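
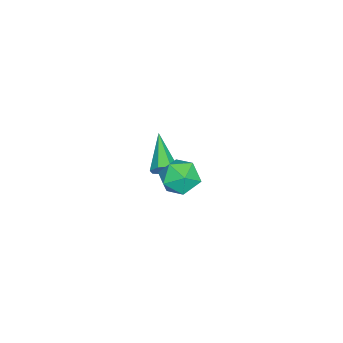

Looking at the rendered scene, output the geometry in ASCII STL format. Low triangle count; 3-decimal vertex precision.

solid 
facet normal -0.512 0.815 0.273
outer loop
vertex 2.571 4.169 -0.259
vertex 1.698 3.649 -0.343
vertex 2.198 3.665 0.545
endloop
endfacet
facet normal 0.137 0.810 0.571
outer loop
vertex 2.571 4.169 -0.259
vertex 2.198 3.665 0.545
vertex 3.198 3.637 0.345
endloop
endfacet
facet normal 0.620 0.783 0.047
outer loop
vertex 2.571 4.169 -0.259
vertex 3.198 3.637 0.345
vertex 3.315 3.605 -0.668
endloop
endfacet
facet normal 0.269 0.772 -0.575
outer loop
vertex 2.571 4.169 -0.259
vertex 3.315 3.605 -0.668
vertex 2.388 3.612 -1.093
endloop
endfacet
facet normal -0.430 0.792 -0.434
outer loop
vertex 2.571 4.169 -0.259
vertex 2.388 3.612 -1.093
vertex 1.698 3.649 -0.343
endloop
endfacet
facet normal 0.197 0.212 0.957
outer loop
vertex 3.198 3.637 0.345
vertex 2.198 3.665 0.545
vertex 2.712 2.788 0.633
endloop
endfacet
facet normal -0.852 0.220 0.476
outer loop
vertex 2.198 3.665 0.545
vertex 1.698 3.649 -0.343
vertex 1.785 2.795 0.208
endloop
endfacet
facet normal -0.719 0.184 -0.670
outer loop
vertex 1.698 3.649 -0.343
vertex 2.388 3.612 -1.093
vertex 1.902 2.763 -0.805
endloop
endfacet
facet normal 0.413 0.152 -0.898
outer loop
vertex 2.388 3.612 -1.093
vertex 3.315 3.605 -0.668
vertex 2.902 2.735 -1.005
endloop
endfacet
facet normal 0.980 0.169 0.108
outer loop
vertex 3.315 3.605 -0.668
vertex 3.198 3.637 0.345
vertex 3.402 2.751 -0.117
endloop
endfacet
facet normal -0.269 -0.772 0.575
outer loop
vertex 2.529 2.231 -0.201
vertex 2.712 2.788 0.633
vertex 1.785 2.795 0.208
endloop
endfacet
facet normal -0.620 -0.783 -0.047
outer loop
vertex 2.529 2.231 -0.201
vertex 1.785 2.795 0.208
vertex 1.902 2.763 -0.805
endloop
endfacet
facet normal -0.137 -0.810 -0.571
outer loop
vertex 2.529 2.231 -0.201
vertex 1.902 2.763 -0.805
vertex 2.902 2.735 -1.005
endloop
endfacet
facet normal 0.512 -0.815 -0.273
outer loop
vertex 2.529 2.231 -0.201
vertex 2.902 2.735 -1.005
vertex 3.402 2.751 -0.117
endloop
endfacet
facet normal 0.430 -0.792 0.434
outer loop
vertex 2.529 2.231 -0.201
vertex 3.402 2.751 -0.117
vertex 2.712 2.788 0.633
endloop
endfacet
facet normal -0.413 -0.152 0.898
outer loop
vertex 1.785 2.795 0.208
vertex 2.712 2.788 0.633
vertex 2.198 3.665 0.545
endloop
endfacet
facet normal -0.980 -0.169 -0.108
outer loop
vertex 1.902 2.763 -0.805
vertex 1.785 2.795 0.208
vertex 1.698 3.649 -0.343
endloop
endfacet
facet normal -0.197 -0.212 -0.957
outer loop
vertex 2.902 2.735 -1.005
vertex 1.902 2.763 -0.805
vertex 2.388 3.612 -1.093
endloop
endfacet
facet normal 0.852 -0.220 -0.476
outer loop
vertex 3.402 2.751 -0.117
vertex 2.902 2.735 -1.005
vertex 3.315 3.605 -0.668
endloop
endfacet
facet normal 0.719 -0.184 0.670
outer loop
vertex 2.712 2.788 0.633
vertex 3.402 2.751 -0.117
vertex 3.198 3.637 0.345
endloop
endfacet
facet normal 0.763 0.376 -0.525
outer loop
vertex -2.003 0.298 -4.366
vertex -2.354 0.871 -4.466
vertex -1.929 0.718 -3.958
endloop
endfacet
facet normal 0.405 -0.673 0.619
outer loop
vertex -2.003 0.298 -4.366
vertex -1.929 0.718 -3.958
vertex -4.026 0.049 -3.314
endloop
endfacet
facet normal 0.763 0.375 -0.526
outer loop
vertex -1.929 0.718 -3.958
vertex -2.354 0.871 -4.466
vertex -2.175 1.254 -3.933
endloop
endfacet
facet normal 0.270 0.079 0.960
outer loop
vertex -1.929 0.718 -3.958
vertex -2.175 1.254 -3.933
vertex -4.026 0.049 -3.314
endloop
endfacet
facet normal 0.762 0.377 -0.527
outer loop
vertex -2.175 1.254 -3.933
vertex -2.354 0.871 -4.466
vertex -2.557 1.501 -4.309
endloop
endfacet
facet normal -0.224 0.695 0.684
outer loop
vertex -2.175 1.254 -3.933
vertex -2.557 1.501 -4.309
vertex -4.026 0.049 -3.314
endloop
endfacet
facet normal 0.763 0.377 -0.526
outer loop
vertex -2.557 1.501 -4.309
vertex -2.354 0.871 -4.466
vertex -2.786 1.275 -4.803
endloop
endfacet
facet normal -0.703 0.711 0.000
outer loop
vertex -2.557 1.501 -4.309
vertex -2.786 1.275 -4.803
vertex -4.026 0.049 -3.314
endloop
endfacet
facet normal 0.763 0.377 -0.526
outer loop
vertex -2.786 1.275 -4.803
vertex -2.354 0.871 -4.466
vertex -2.69 0.744 -5.044
endloop
endfacet
facet normal -0.808 0.116 -0.577
outer loop
vertex -2.786 1.275 -4.803
vertex -2.69 0.744 -5.044
vertex -4.026 0.049 -3.314
endloop
endfacet
facet normal 0.763 0.375 -0.526
outer loop
vertex -2.69 0.744 -5.044
vertex -2.354 0.871 -4.466
vertex -2.342 0.309 -4.849
endloop
endfacet
facet normal -0.460 -0.643 -0.613
outer loop
vertex -2.69 0.744 -5.044
vertex -2.342 0.309 -4.849
vertex -4.026 0.049 -3.314
endloop
endfacet
facet normal 0.763 0.375 -0.527
outer loop
vertex -2.342 0.309 -4.849
vertex -2.354 0.871 -4.466
vertex -2.003 0.298 -4.366
endloop
endfacet
facet normal 0.081 -0.994 -0.079
outer loop
vertex -2.342 0.309 -4.849
vertex -2.003 0.298 -4.366
vertex -4.026 0.049 -3.314
endloop
endfacet

endsolid


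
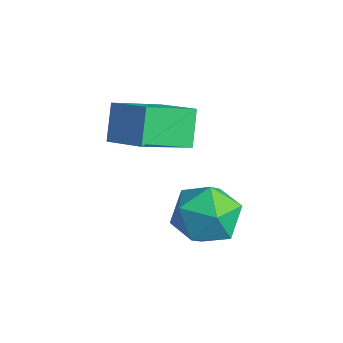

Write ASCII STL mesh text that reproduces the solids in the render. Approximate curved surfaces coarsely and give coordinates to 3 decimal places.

solid 
facet normal -0.465 0.385 0.797
outer loop
vertex -4.57 -2.105 -0.976
vertex -3.429 -1.791 -0.463
vertex -4.636 -0.654 -1.716
endloop
endfacet
facet normal -0.885 -0.243 -0.398
outer loop
vertex -4.111 -1.089 -2.617
vertex -4.57 -2.105 -0.976
vertex -4.636 -0.654 -1.716
endloop
endfacet
facet normal -0.465 0.385 0.797
outer loop
vertex -4.636 -0.654 -1.716
vertex -3.429 -1.791 -0.463
vertex -3.495 -0.34 -1.203
endloop
endfacet
facet normal -0.041 0.890 -0.454
outer loop
vertex -3.495 -0.34 -1.203
vertex -4.111 -1.089 -2.617
vertex -4.636 -0.654 -1.716
endloop
endfacet
facet normal 0.041 -0.890 0.454
outer loop
vertex -4.57 -2.105 -0.976
vertex -2.904 -2.226 -1.364
vertex -3.429 -1.791 -0.463
endloop
endfacet
facet normal -0.885 -0.243 -0.398
outer loop
vertex -4.045 -2.54 -1.877
vertex -4.57 -2.105 -0.976
vertex -4.111 -1.089 -2.617
endloop
endfacet
facet normal 0.041 -0.890 0.454
outer loop
vertex -4.045 -2.54 -1.877
vertex -2.904 -2.226 -1.364
vertex -4.57 -2.105 -0.976
endloop
endfacet
facet normal 0.885 0.243 0.398
outer loop
vertex -3.429 -1.791 -0.463
vertex -2.904 -2.226 -1.364
vertex -3.495 -0.34 -1.203
endloop
endfacet
facet normal -0.041 0.890 -0.454
outer loop
vertex -2.97 -0.775 -2.104
vertex -4.111 -1.089 -2.617
vertex -3.495 -0.34 -1.203
endloop
endfacet
facet normal 0.885 0.243 0.398
outer loop
vertex -3.495 -0.34 -1.203
vertex -2.904 -2.226 -1.364
vertex -2.97 -0.775 -2.104
endloop
endfacet
facet normal 0.465 -0.385 -0.797
outer loop
vertex -2.97 -0.775 -2.104
vertex -4.045 -2.54 -1.877
vertex -4.111 -1.089 -2.617
endloop
endfacet
facet normal 0.465 -0.385 -0.797
outer loop
vertex -2.904 -2.226 -1.364
vertex -4.045 -2.54 -1.877
vertex -2.97 -0.775 -2.104
endloop
endfacet
facet normal 0.487 0.349 0.800
outer loop
vertex -1.019 -0.596 -2.899
vertex -1.549 -1.156 -2.332
vertex -0.724 -1.482 -2.692
endloop
endfacet
facet normal 0.908 0.354 0.223
outer loop
vertex -1.019 -0.596 -2.899
vertex -0.724 -1.482 -2.692
vertex -0.637 -1.144 -3.583
endloop
endfacet
facet normal 0.594 0.756 -0.274
outer loop
vertex -1.019 -0.596 -2.899
vertex -0.637 -1.144 -3.583
vertex -1.407 -0.609 -3.774
endloop
endfacet
facet normal -0.020 1.000 -0.006
outer loop
vertex -1.019 -0.596 -2.899
vertex -1.407 -0.609 -3.774
vertex -1.97 -0.616 -3.0
endloop
endfacet
facet normal -0.086 0.748 0.658
outer loop
vertex -1.019 -0.596 -2.899
vertex -1.97 -0.616 -3.0
vertex -1.549 -1.156 -2.332
endloop
endfacet
facet normal 0.949 -0.313 -0.026
outer loop
vertex -0.637 -1.144 -3.583
vertex -0.724 -1.482 -2.692
vertex -0.93 -2.044 -3.44
endloop
endfacet
facet normal 0.269 -0.322 0.908
outer loop
vertex -0.724 -1.482 -2.692
vertex -1.549 -1.156 -2.332
vertex -1.493 -2.051 -2.666
endloop
endfacet
facet normal -0.661 0.323 0.677
outer loop
vertex -1.549 -1.156 -2.332
vertex -1.97 -0.616 -3.0
vertex -2.263 -1.516 -2.857
endloop
endfacet
facet normal -0.555 0.731 -0.397
outer loop
vertex -1.97 -0.616 -3.0
vertex -1.407 -0.609 -3.774
vertex -2.176 -1.178 -3.748
endloop
endfacet
facet normal 0.441 0.338 -0.831
outer loop
vertex -1.407 -0.609 -3.774
vertex -0.637 -1.144 -3.583
vertex -1.351 -1.504 -4.108
endloop
endfacet
facet normal 0.020 -1.000 0.006
outer loop
vertex -1.881 -2.064 -3.541
vertex -0.93 -2.044 -3.44
vertex -1.493 -2.051 -2.666
endloop
endfacet
facet normal -0.594 -0.756 0.274
outer loop
vertex -1.881 -2.064 -3.541
vertex -1.493 -2.051 -2.666
vertex -2.263 -1.516 -2.857
endloop
endfacet
facet normal -0.908 -0.354 -0.223
outer loop
vertex -1.881 -2.064 -3.541
vertex -2.263 -1.516 -2.857
vertex -2.176 -1.178 -3.748
endloop
endfacet
facet normal -0.487 -0.349 -0.800
outer loop
vertex -1.881 -2.064 -3.541
vertex -2.176 -1.178 -3.748
vertex -1.351 -1.504 -4.108
endloop
endfacet
facet normal 0.086 -0.748 -0.658
outer loop
vertex -1.881 -2.064 -3.541
vertex -1.351 -1.504 -4.108
vertex -0.93 -2.044 -3.44
endloop
endfacet
facet normal 0.555 -0.731 0.397
outer loop
vertex -1.493 -2.051 -2.666
vertex -0.93 -2.044 -3.44
vertex -0.724 -1.482 -2.692
endloop
endfacet
facet normal -0.441 -0.338 0.831
outer loop
vertex -2.263 -1.516 -2.857
vertex -1.493 -2.051 -2.666
vertex -1.549 -1.156 -2.332
endloop
endfacet
facet normal -0.949 0.313 0.026
outer loop
vertex -2.176 -1.178 -3.748
vertex -2.263 -1.516 -2.857
vertex -1.97 -0.616 -3.0
endloop
endfacet
facet normal -0.269 0.322 -0.908
outer loop
vertex -1.351 -1.504 -4.108
vertex -2.176 -1.178 -3.748
vertex -1.407 -0.609 -3.774
endloop
endfacet
facet normal 0.661 -0.323 -0.677
outer loop
vertex -0.93 -2.044 -3.44
vertex -1.351 -1.504 -4.108
vertex -0.637 -1.144 -3.583
endloop
endfacet

endsolid


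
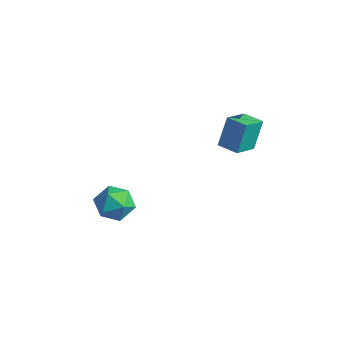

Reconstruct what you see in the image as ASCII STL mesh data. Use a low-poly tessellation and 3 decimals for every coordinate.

solid 
facet normal -0.974 -0.228 0.012
outer loop
vertex 3.465 1.353 3.745
vertex 3.21 2.416 3.275
vertex 3.574 0.819 2.477
endloop
endfacet
facet normal 0.214 -0.893 0.395
outer loop
vertex 4.45 1.024 2.465
vertex 3.465 1.353 3.745
vertex 3.574 0.819 2.477
endloop
endfacet
facet normal -0.973 -0.229 0.013
outer loop
vertex 3.574 0.819 2.477
vertex 3.21 2.416 3.275
vertex 3.318 1.882 2.007
endloop
endfacet
facet normal 0.078 -0.387 -0.919
outer loop
vertex 3.318 1.882 2.007
vertex 4.45 1.024 2.465
vertex 3.574 0.819 2.477
endloop
endfacet
facet normal -0.078 0.387 0.919
outer loop
vertex 3.465 1.353 3.745
vertex 4.086 2.621 3.263
vertex 3.21 2.416 3.275
endloop
endfacet
facet normal 0.214 -0.894 0.395
outer loop
vertex 4.342 1.558 3.733
vertex 3.465 1.353 3.745
vertex 4.45 1.024 2.465
endloop
endfacet
facet normal -0.078 0.387 0.919
outer loop
vertex 4.342 1.558 3.733
vertex 4.086 2.621 3.263
vertex 3.465 1.353 3.745
endloop
endfacet
facet normal -0.214 0.893 -0.395
outer loop
vertex 3.21 2.416 3.275
vertex 4.086 2.621 3.263
vertex 3.318 1.882 2.007
endloop
endfacet
facet normal 0.078 -0.387 -0.919
outer loop
vertex 4.195 2.087 1.995
vertex 4.45 1.024 2.465
vertex 3.318 1.882 2.007
endloop
endfacet
facet normal -0.214 0.893 -0.395
outer loop
vertex 3.318 1.882 2.007
vertex 4.086 2.621 3.263
vertex 4.195 2.087 1.995
endloop
endfacet
facet normal 0.974 0.228 -0.013
outer loop
vertex 4.195 2.087 1.995
vertex 4.342 1.558 3.733
vertex 4.45 1.024 2.465
endloop
endfacet
facet normal 0.973 0.229 -0.013
outer loop
vertex 4.086 2.621 3.263
vertex 4.342 1.558 3.733
vertex 4.195 2.087 1.995
endloop
endfacet
facet normal -0.204 0.215 0.955
outer loop
vertex 0.531 -1.137 -1.284
vertex -0.309 -1.453 -1.392
vertex 0.352 -2.009 -1.126
endloop
endfacet
facet normal 0.488 0.057 0.871
outer loop
vertex 0.531 -1.137 -1.284
vertex 0.352 -2.009 -1.126
vertex 1.107 -1.775 -1.565
endloop
endfacet
facet normal 0.762 0.514 0.394
outer loop
vertex 0.531 -1.137 -1.284
vertex 1.107 -1.775 -1.565
vertex 0.912 -1.074 -2.102
endloop
endfacet
facet normal 0.239 0.953 0.185
outer loop
vertex 0.531 -1.137 -1.284
vertex 0.912 -1.074 -2.102
vertex 0.037 -0.875 -1.995
endloop
endfacet
facet normal -0.357 0.768 0.531
outer loop
vertex 0.531 -1.137 -1.284
vertex 0.037 -0.875 -1.995
vertex -0.309 -1.453 -1.392
endloop
endfacet
facet normal 0.533 -0.599 0.597
outer loop
vertex 1.107 -1.775 -1.565
vertex 0.352 -2.009 -1.126
vertex 0.623 -2.485 -1.845
endloop
endfacet
facet normal -0.585 -0.345 0.734
outer loop
vertex 0.352 -2.009 -1.126
vertex -0.309 -1.453 -1.392
vertex -0.252 -2.286 -1.738
endloop
endfacet
facet normal -0.834 0.550 0.048
outer loop
vertex -0.309 -1.453 -1.392
vertex 0.037 -0.875 -1.995
vertex -0.447 -1.585 -2.275
endloop
endfacet
facet normal 0.130 0.849 -0.513
outer loop
vertex 0.037 -0.875 -1.995
vertex 0.912 -1.074 -2.102
vertex 0.308 -1.351 -2.714
endloop
endfacet
facet normal 0.975 0.139 -0.173
outer loop
vertex 0.912 -1.074 -2.102
vertex 1.107 -1.775 -1.565
vertex 0.969 -1.907 -2.448
endloop
endfacet
facet normal -0.239 -0.953 -0.185
outer loop
vertex 0.129 -2.223 -2.556
vertex 0.623 -2.485 -1.845
vertex -0.252 -2.286 -1.738
endloop
endfacet
facet normal -0.762 -0.514 -0.394
outer loop
vertex 0.129 -2.223 -2.556
vertex -0.252 -2.286 -1.738
vertex -0.447 -1.585 -2.275
endloop
endfacet
facet normal -0.488 -0.057 -0.871
outer loop
vertex 0.129 -2.223 -2.556
vertex -0.447 -1.585 -2.275
vertex 0.308 -1.351 -2.714
endloop
endfacet
facet normal 0.204 -0.215 -0.955
outer loop
vertex 0.129 -2.223 -2.556
vertex 0.308 -1.351 -2.714
vertex 0.969 -1.907 -2.448
endloop
endfacet
facet normal 0.357 -0.768 -0.531
outer loop
vertex 0.129 -2.223 -2.556
vertex 0.969 -1.907 -2.448
vertex 0.623 -2.485 -1.845
endloop
endfacet
facet normal -0.130 -0.849 0.513
outer loop
vertex -0.252 -2.286 -1.738
vertex 0.623 -2.485 -1.845
vertex 0.352 -2.009 -1.126
endloop
endfacet
facet normal -0.975 -0.139 0.173
outer loop
vertex -0.447 -1.585 -2.275
vertex -0.252 -2.286 -1.738
vertex -0.309 -1.453 -1.392
endloop
endfacet
facet normal -0.533 0.599 -0.597
outer loop
vertex 0.308 -1.351 -2.714
vertex -0.447 -1.585 -2.275
vertex 0.037 -0.875 -1.995
endloop
endfacet
facet normal 0.585 0.345 -0.734
outer loop
vertex 0.969 -1.907 -2.448
vertex 0.308 -1.351 -2.714
vertex 0.912 -1.074 -2.102
endloop
endfacet
facet normal 0.834 -0.550 -0.048
outer loop
vertex 0.623 -2.485 -1.845
vertex 0.969 -1.907 -2.448
vertex 1.107 -1.775 -1.565
endloop
endfacet

endsolid


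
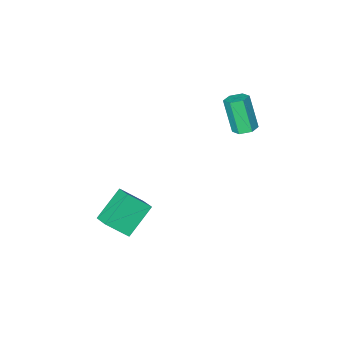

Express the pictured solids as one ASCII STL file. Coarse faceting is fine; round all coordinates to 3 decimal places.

solid 
facet normal -0.001 0.430 -0.903
outer loop
vertex -0.751 4.063 0.158
vertex -1.21 4.301 0.272
vertex -0.752 4.542 0.386
endloop
endfacet
facet normal 1.000 0.002 0.000
outer loop
vertex -0.751 4.063 0.158
vertex -0.752 4.542 0.386
vertex -0.75 3.38 1.594
endloop
endfacet
facet normal 1.000 0.002 0.000
outer loop
vertex -0.75 3.38 1.594
vertex -0.752 4.542 0.386
vertex -0.751 3.859 1.822
endloop
endfacet
facet normal 0.000 -0.430 0.903
outer loop
vertex -0.75 3.38 1.594
vertex -0.751 3.859 1.822
vertex -1.21 3.619 1.708
endloop
endfacet
facet normal -0.001 0.430 -0.903
outer loop
vertex -0.752 4.542 0.386
vertex -1.21 4.301 0.272
vertex -1.211 4.78 0.5
endloop
endfacet
facet normal 0.498 0.783 0.372
outer loop
vertex -0.752 4.542 0.386
vertex -1.211 4.78 0.5
vertex -0.751 3.859 1.822
endloop
endfacet
facet normal 0.498 0.783 0.373
outer loop
vertex -0.751 3.859 1.822
vertex -1.211 4.78 0.5
vertex -1.211 4.097 1.936
endloop
endfacet
facet normal 0.001 -0.431 0.903
outer loop
vertex -0.751 3.859 1.822
vertex -1.211 4.097 1.936
vertex -1.21 3.619 1.708
endloop
endfacet
facet normal -0.000 0.430 -0.903
outer loop
vertex -1.211 4.78 0.5
vertex -1.21 4.301 0.272
vertex -1.67 4.54 0.386
endloop
endfacet
facet normal -0.501 0.782 0.372
outer loop
vertex -1.211 4.78 0.5
vertex -1.67 4.54 0.386
vertex -1.211 4.097 1.936
endloop
endfacet
facet normal -0.502 0.781 0.372
outer loop
vertex -1.211 4.097 1.936
vertex -1.67 4.54 0.386
vertex -1.669 3.857 1.822
endloop
endfacet
facet normal 0.001 -0.431 0.903
outer loop
vertex -1.211 4.097 1.936
vertex -1.669 3.857 1.822
vertex -1.21 3.619 1.708
endloop
endfacet
facet normal -0.000 0.430 -0.903
outer loop
vertex -1.67 4.54 0.386
vertex -1.21 4.301 0.272
vertex -1.669 4.061 0.158
endloop
endfacet
facet normal -1.000 -0.002 -0.000
outer loop
vertex -1.67 4.54 0.386
vertex -1.669 4.061 0.158
vertex -1.669 3.857 1.822
endloop
endfacet
facet normal -1.000 -0.002 -0.000
outer loop
vertex -1.669 3.857 1.822
vertex -1.669 4.061 0.158
vertex -1.668 3.378 1.594
endloop
endfacet
facet normal 0.001 -0.430 0.903
outer loop
vertex -1.669 3.857 1.822
vertex -1.668 3.378 1.594
vertex -1.21 3.619 1.708
endloop
endfacet
facet normal -0.001 0.431 -0.903
outer loop
vertex -1.669 4.061 0.158
vertex -1.21 4.301 0.272
vertex -1.209 3.823 0.044
endloop
endfacet
facet normal -0.498 -0.783 -0.372
outer loop
vertex -1.669 4.061 0.158
vertex -1.209 3.823 0.044
vertex -1.668 3.378 1.594
endloop
endfacet
facet normal -0.498 -0.783 -0.372
outer loop
vertex -1.668 3.378 1.594
vertex -1.209 3.823 0.044
vertex -1.209 3.14 1.48
endloop
endfacet
facet normal 0.001 -0.430 0.903
outer loop
vertex -1.668 3.378 1.594
vertex -1.209 3.14 1.48
vertex -1.21 3.619 1.708
endloop
endfacet
facet normal -0.001 0.431 -0.903
outer loop
vertex -1.209 3.823 0.044
vertex -1.21 4.301 0.272
vertex -0.751 4.063 0.158
endloop
endfacet
facet normal 0.502 -0.781 -0.372
outer loop
vertex -1.209 3.823 0.044
vertex -0.751 4.063 0.158
vertex -1.209 3.14 1.48
endloop
endfacet
facet normal 0.501 -0.781 -0.372
outer loop
vertex -1.209 3.14 1.48
vertex -0.751 4.063 0.158
vertex -0.75 3.38 1.594
endloop
endfacet
facet normal 0.000 -0.430 0.903
outer loop
vertex -1.209 3.14 1.48
vertex -0.75 3.38 1.594
vertex -1.21 3.619 1.708
endloop
endfacet
facet normal -0.635 0.384 -0.670
outer loop
vertex 2.864 3.901 -2.99
vertex 4.105 4.225 -3.98
vertex 2.775 3.099 -3.365
endloop
endfacet
facet normal -0.766 -0.200 0.611
outer loop
vertex 3.575 2.615 -2.52
vertex 2.864 3.901 -2.99
vertex 2.775 3.099 -3.365
endloop
endfacet
facet normal -0.635 0.384 -0.670
outer loop
vertex 2.775 3.099 -3.365
vertex 4.105 4.225 -3.98
vertex 4.016 3.423 -4.355
endloop
endfacet
facet normal -0.101 -0.901 -0.421
outer loop
vertex 4.016 3.423 -4.355
vertex 3.575 2.615 -2.52
vertex 2.775 3.099 -3.365
endloop
endfacet
facet normal 0.101 0.901 0.421
outer loop
vertex 2.864 3.901 -2.99
vertex 4.905 3.741 -3.135
vertex 4.105 4.225 -3.98
endloop
endfacet
facet normal -0.766 -0.200 0.611
outer loop
vertex 3.664 3.417 -2.145
vertex 2.864 3.901 -2.99
vertex 3.575 2.615 -2.52
endloop
endfacet
facet normal 0.101 0.901 0.421
outer loop
vertex 3.664 3.417 -2.145
vertex 4.905 3.741 -3.135
vertex 2.864 3.901 -2.99
endloop
endfacet
facet normal 0.766 0.200 -0.611
outer loop
vertex 4.105 4.225 -3.98
vertex 4.905 3.741 -3.135
vertex 4.016 3.423 -4.355
endloop
endfacet
facet normal -0.101 -0.901 -0.421
outer loop
vertex 4.816 2.939 -3.51
vertex 3.575 2.615 -2.52
vertex 4.016 3.423 -4.355
endloop
endfacet
facet normal 0.766 0.200 -0.611
outer loop
vertex 4.016 3.423 -4.355
vertex 4.905 3.741 -3.135
vertex 4.816 2.939 -3.51
endloop
endfacet
facet normal 0.635 -0.384 0.670
outer loop
vertex 4.816 2.939 -3.51
vertex 3.664 3.417 -2.145
vertex 3.575 2.615 -2.52
endloop
endfacet
facet normal 0.635 -0.384 0.670
outer loop
vertex 4.905 3.741 -3.135
vertex 3.664 3.417 -2.145
vertex 4.816 2.939 -3.51
endloop
endfacet

endsolid


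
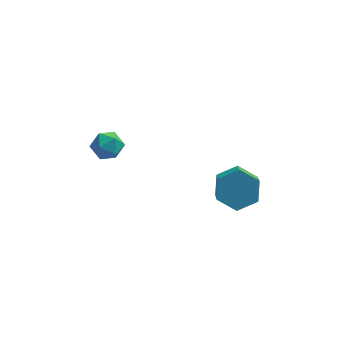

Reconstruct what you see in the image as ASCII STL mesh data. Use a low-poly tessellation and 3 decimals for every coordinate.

solid 
facet normal -0.029 0.765 -0.644
outer loop
vertex 3.366 2.075 -1.74
vertex 2.475 2.425 -1.284
vertex 3.418 2.758 -0.931
endloop
endfacet
facet normal 0.998 -0.009 -0.057
outer loop
vertex 3.366 2.075 -1.74
vertex 3.418 2.758 -0.931
vertex 3.415 0.806 -0.672
endloop
endfacet
facet normal 0.998 -0.009 -0.057
outer loop
vertex 3.415 0.806 -0.672
vertex 3.418 2.758 -0.931
vertex 3.467 1.489 0.137
endloop
endfacet
facet normal 0.030 -0.765 0.644
outer loop
vertex 3.415 0.806 -0.672
vertex 3.467 1.489 0.137
vertex 2.525 1.155 -0.216
endloop
endfacet
facet normal -0.029 0.765 -0.644
outer loop
vertex 3.418 2.758 -0.931
vertex 2.475 2.425 -1.284
vertex 2.527 3.108 -0.475
endloop
endfacet
facet normal 0.541 0.554 0.633
outer loop
vertex 3.418 2.758 -0.931
vertex 2.527 3.108 -0.475
vertex 3.467 1.489 0.137
endloop
endfacet
facet normal 0.541 0.553 0.633
outer loop
vertex 3.467 1.489 0.137
vertex 2.527 3.108 -0.475
vertex 2.576 1.838 0.593
endloop
endfacet
facet normal 0.030 -0.765 0.644
outer loop
vertex 3.467 1.489 0.137
vertex 2.576 1.838 0.593
vertex 2.525 1.155 -0.216
endloop
endfacet
facet normal -0.030 0.765 -0.644
outer loop
vertex 2.527 3.108 -0.475
vertex 2.475 2.425 -1.284
vertex 1.585 2.774 -0.828
endloop
endfacet
facet normal -0.457 0.562 0.689
outer loop
vertex 2.527 3.108 -0.475
vertex 1.585 2.774 -0.828
vertex 2.576 1.838 0.593
endloop
endfacet
facet normal -0.457 0.562 0.689
outer loop
vertex 2.576 1.838 0.593
vertex 1.585 2.774 -0.828
vertex 1.634 1.505 0.24
endloop
endfacet
facet normal 0.029 -0.765 0.644
outer loop
vertex 2.576 1.838 0.593
vertex 1.634 1.505 0.24
vertex 2.525 1.155 -0.216
endloop
endfacet
facet normal -0.030 0.765 -0.644
outer loop
vertex 1.585 2.774 -0.828
vertex 2.475 2.425 -1.284
vertex 1.533 2.091 -1.637
endloop
endfacet
facet normal -0.998 0.009 0.057
outer loop
vertex 1.585 2.774 -0.828
vertex 1.533 2.091 -1.637
vertex 1.634 1.505 0.24
endloop
endfacet
facet normal -0.998 0.009 0.057
outer loop
vertex 1.634 1.505 0.24
vertex 1.533 2.091 -1.637
vertex 1.582 0.822 -0.569
endloop
endfacet
facet normal 0.029 -0.765 0.644
outer loop
vertex 1.634 1.505 0.24
vertex 1.582 0.822 -0.569
vertex 2.525 1.155 -0.216
endloop
endfacet
facet normal -0.030 0.765 -0.644
outer loop
vertex 1.533 2.091 -1.637
vertex 2.475 2.425 -1.284
vertex 2.424 1.742 -2.093
endloop
endfacet
facet normal -0.541 -0.554 -0.633
outer loop
vertex 1.533 2.091 -1.637
vertex 2.424 1.742 -2.093
vertex 1.582 0.822 -0.569
endloop
endfacet
facet normal -0.541 -0.553 -0.633
outer loop
vertex 1.582 0.822 -0.569
vertex 2.424 1.742 -2.093
vertex 2.473 0.472 -1.025
endloop
endfacet
facet normal 0.029 -0.765 0.644
outer loop
vertex 1.582 0.822 -0.569
vertex 2.473 0.472 -1.025
vertex 2.525 1.155 -0.216
endloop
endfacet
facet normal -0.029 0.765 -0.644
outer loop
vertex 2.424 1.742 -2.093
vertex 2.475 2.425 -1.284
vertex 3.366 2.075 -1.74
endloop
endfacet
facet normal 0.457 -0.562 -0.689
outer loop
vertex 2.424 1.742 -2.093
vertex 3.366 2.075 -1.74
vertex 2.473 0.472 -1.025
endloop
endfacet
facet normal 0.458 -0.562 -0.689
outer loop
vertex 2.473 0.472 -1.025
vertex 3.366 2.075 -1.74
vertex 3.415 0.806 -0.672
endloop
endfacet
facet normal 0.030 -0.765 0.644
outer loop
vertex 2.473 0.472 -1.025
vertex 3.415 0.806 -0.672
vertex 2.525 1.155 -0.216
endloop
endfacet
facet normal -0.841 0.438 0.319
outer loop
vertex -3.555 1.201 3.606
vertex -3.906 0.485 3.663
vertex -3.511 0.788 4.289
endloop
endfacet
facet normal -0.266 0.817 0.511
outer loop
vertex -3.555 1.201 3.606
vertex -3.511 0.788 4.289
vertex -2.867 1.171 4.012
endloop
endfacet
facet normal 0.091 0.993 -0.081
outer loop
vertex -3.555 1.201 3.606
vertex -2.867 1.171 4.012
vertex -2.864 1.106 3.216
endloop
endfacet
facet normal -0.262 0.722 -0.640
outer loop
vertex -3.555 1.201 3.606
vertex -2.864 1.106 3.216
vertex -3.506 0.682 3.0
endloop
endfacet
facet normal -0.838 0.379 -0.393
outer loop
vertex -3.555 1.201 3.606
vertex -3.506 0.682 3.0
vertex -3.906 0.485 3.663
endloop
endfacet
facet normal 0.154 0.396 0.905
outer loop
vertex -2.867 1.171 4.012
vertex -3.511 0.788 4.289
vertex -2.794 0.438 4.32
endloop
endfacet
facet normal -0.775 -0.217 0.594
outer loop
vertex -3.511 0.788 4.289
vertex -3.906 0.485 3.663
vertex -3.436 0.014 4.104
endloop
endfacet
facet normal -0.770 -0.311 -0.557
outer loop
vertex -3.906 0.485 3.663
vertex -3.506 0.682 3.0
vertex -3.433 -0.051 3.308
endloop
endfacet
facet normal 0.161 0.244 -0.956
outer loop
vertex -3.506 0.682 3.0
vertex -2.864 1.106 3.216
vertex -2.789 0.332 3.031
endloop
endfacet
facet normal 0.731 0.680 -0.053
outer loop
vertex -2.864 1.106 3.216
vertex -2.867 1.171 4.012
vertex -2.394 0.635 3.657
endloop
endfacet
facet normal 0.262 -0.722 0.640
outer loop
vertex -2.745 -0.081 3.714
vertex -2.794 0.438 4.32
vertex -3.436 0.014 4.104
endloop
endfacet
facet normal -0.091 -0.993 0.081
outer loop
vertex -2.745 -0.081 3.714
vertex -3.436 0.014 4.104
vertex -3.433 -0.051 3.308
endloop
endfacet
facet normal 0.266 -0.817 -0.511
outer loop
vertex -2.745 -0.081 3.714
vertex -3.433 -0.051 3.308
vertex -2.789 0.332 3.031
endloop
endfacet
facet normal 0.841 -0.438 -0.319
outer loop
vertex -2.745 -0.081 3.714
vertex -2.789 0.332 3.031
vertex -2.394 0.635 3.657
endloop
endfacet
facet normal 0.838 -0.379 0.393
outer loop
vertex -2.745 -0.081 3.714
vertex -2.394 0.635 3.657
vertex -2.794 0.438 4.32
endloop
endfacet
facet normal -0.161 -0.244 0.956
outer loop
vertex -3.436 0.014 4.104
vertex -2.794 0.438 4.32
vertex -3.511 0.788 4.289
endloop
endfacet
facet normal -0.731 -0.680 0.053
outer loop
vertex -3.433 -0.051 3.308
vertex -3.436 0.014 4.104
vertex -3.906 0.485 3.663
endloop
endfacet
facet normal -0.154 -0.396 -0.905
outer loop
vertex -2.789 0.332 3.031
vertex -3.433 -0.051 3.308
vertex -3.506 0.682 3.0
endloop
endfacet
facet normal 0.775 0.217 -0.594
outer loop
vertex -2.394 0.635 3.657
vertex -2.789 0.332 3.031
vertex -2.864 1.106 3.216
endloop
endfacet
facet normal 0.770 0.311 0.557
outer loop
vertex -2.794 0.438 4.32
vertex -2.394 0.635 3.657
vertex -2.867 1.171 4.012
endloop
endfacet

endsolid


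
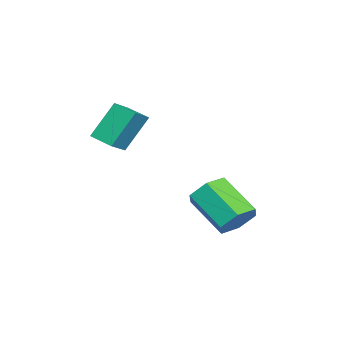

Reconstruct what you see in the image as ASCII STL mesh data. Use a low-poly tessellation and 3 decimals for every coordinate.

solid 
facet normal -0.853 0.238 -0.464
outer loop
vertex -3.913 -3.303 1.416
vertex -3.487 -2.342 1.127
vertex -3.28 -4.049 -0.13
endloop
endfacet
facet normal -0.392 -0.881 0.265
outer loop
vertex -2.393 -4.298 0.353
vertex -3.913 -3.303 1.416
vertex -3.28 -4.049 -0.13
endloop
endfacet
facet normal -0.853 0.239 -0.464
outer loop
vertex -3.28 -4.049 -0.13
vertex -3.487 -2.342 1.127
vertex -2.854 -3.089 -0.419
endloop
endfacet
facet normal 0.346 -0.408 -0.845
outer loop
vertex -2.854 -3.089 -0.419
vertex -2.393 -4.298 0.353
vertex -3.28 -4.049 -0.13
endloop
endfacet
facet normal -0.346 0.407 0.845
outer loop
vertex -3.913 -3.303 1.416
vertex -2.6 -2.591 1.61
vertex -3.487 -2.342 1.127
endloop
endfacet
facet normal -0.391 -0.881 0.266
outer loop
vertex -3.026 -3.551 1.899
vertex -3.913 -3.303 1.416
vertex -2.393 -4.298 0.353
endloop
endfacet
facet normal -0.346 0.408 0.845
outer loop
vertex -3.026 -3.551 1.899
vertex -2.6 -2.591 1.61
vertex -3.913 -3.303 1.416
endloop
endfacet
facet normal 0.392 0.881 -0.265
outer loop
vertex -3.487 -2.342 1.127
vertex -2.6 -2.591 1.61
vertex -2.854 -3.089 -0.419
endloop
endfacet
facet normal 0.346 -0.408 -0.845
outer loop
vertex -1.967 -3.337 0.064
vertex -2.393 -4.298 0.353
vertex -2.854 -3.089 -0.419
endloop
endfacet
facet normal 0.391 0.881 -0.265
outer loop
vertex -2.854 -3.089 -0.419
vertex -2.6 -2.591 1.61
vertex -1.967 -3.337 0.064
endloop
endfacet
facet normal 0.853 -0.238 0.464
outer loop
vertex -1.967 -3.337 0.064
vertex -3.026 -3.551 1.899
vertex -2.393 -4.298 0.353
endloop
endfacet
facet normal 0.853 -0.239 0.464
outer loop
vertex -2.6 -2.591 1.61
vertex -3.026 -3.551 1.899
vertex -1.967 -3.337 0.064
endloop
endfacet
facet normal 0.386 0.702 -0.598
outer loop
vertex -2.015 1.486 -2.967
vertex -2.684 1.342 -3.568
vertex -2.789 1.961 -2.909
endloop
endfacet
facet normal 0.357 0.484 0.799
outer loop
vertex -2.015 1.486 -2.967
vertex -2.789 1.961 -2.909
vertex -2.788 0.082 -1.771
endloop
endfacet
facet normal 0.357 0.484 0.799
outer loop
vertex -2.788 0.082 -1.771
vertex -2.789 1.961 -2.909
vertex -3.562 0.557 -1.713
endloop
endfacet
facet normal -0.386 -0.702 0.598
outer loop
vertex -2.788 0.082 -1.771
vertex -3.562 0.557 -1.713
vertex -3.456 -0.062 -2.372
endloop
endfacet
facet normal 0.386 0.702 -0.598
outer loop
vertex -2.789 1.961 -2.909
vertex -2.684 1.342 -3.568
vertex -3.458 1.817 -3.51
endloop
endfacet
facet normal -0.558 0.694 0.455
outer loop
vertex -2.789 1.961 -2.909
vertex -3.458 1.817 -3.51
vertex -3.562 0.557 -1.713
endloop
endfacet
facet normal -0.558 0.694 0.454
outer loop
vertex -3.562 0.557 -1.713
vertex -3.458 1.817 -3.51
vertex -4.23 0.413 -2.314
endloop
endfacet
facet normal -0.386 -0.702 0.598
outer loop
vertex -3.562 0.557 -1.713
vertex -4.23 0.413 -2.314
vertex -3.456 -0.062 -2.372
endloop
endfacet
facet normal 0.386 0.702 -0.598
outer loop
vertex -3.458 1.817 -3.51
vertex -2.684 1.342 -3.568
vertex -3.352 1.198 -4.169
endloop
endfacet
facet normal -0.915 0.210 -0.344
outer loop
vertex -3.458 1.817 -3.51
vertex -3.352 1.198 -4.169
vertex -4.23 0.413 -2.314
endloop
endfacet
facet normal -0.915 0.211 -0.344
outer loop
vertex -4.23 0.413 -2.314
vertex -3.352 1.198 -4.169
vertex -4.125 -0.206 -2.973
endloop
endfacet
facet normal -0.386 -0.702 0.598
outer loop
vertex -4.23 0.413 -2.314
vertex -4.125 -0.206 -2.973
vertex -3.456 -0.062 -2.372
endloop
endfacet
facet normal 0.386 0.702 -0.598
outer loop
vertex -3.352 1.198 -4.169
vertex -2.684 1.342 -3.568
vertex -2.578 0.723 -4.227
endloop
endfacet
facet normal -0.357 -0.484 -0.799
outer loop
vertex -3.352 1.198 -4.169
vertex -2.578 0.723 -4.227
vertex -4.125 -0.206 -2.973
endloop
endfacet
facet normal -0.357 -0.484 -0.799
outer loop
vertex -4.125 -0.206 -2.973
vertex -2.578 0.723 -4.227
vertex -3.351 -0.681 -3.031
endloop
endfacet
facet normal -0.386 -0.702 0.598
outer loop
vertex -4.125 -0.206 -2.973
vertex -3.351 -0.681 -3.031
vertex -3.456 -0.062 -2.372
endloop
endfacet
facet normal 0.386 0.702 -0.598
outer loop
vertex -2.578 0.723 -4.227
vertex -2.684 1.342 -3.568
vertex -1.91 0.867 -3.626
endloop
endfacet
facet normal 0.558 -0.694 -0.454
outer loop
vertex -2.578 0.723 -4.227
vertex -1.91 0.867 -3.626
vertex -3.351 -0.681 -3.031
endloop
endfacet
facet normal 0.558 -0.694 -0.455
outer loop
vertex -3.351 -0.681 -3.031
vertex -1.91 0.867 -3.626
vertex -2.682 -0.537 -2.43
endloop
endfacet
facet normal -0.386 -0.702 0.598
outer loop
vertex -3.351 -0.681 -3.031
vertex -2.682 -0.537 -2.43
vertex -3.456 -0.062 -2.372
endloop
endfacet
facet normal 0.386 0.702 -0.598
outer loop
vertex -1.91 0.867 -3.626
vertex -2.684 1.342 -3.568
vertex -2.015 1.486 -2.967
endloop
endfacet
facet normal 0.915 -0.211 0.344
outer loop
vertex -1.91 0.867 -3.626
vertex -2.015 1.486 -2.967
vertex -2.682 -0.537 -2.43
endloop
endfacet
facet normal 0.915 -0.210 0.345
outer loop
vertex -2.682 -0.537 -2.43
vertex -2.015 1.486 -2.967
vertex -2.788 0.082 -1.771
endloop
endfacet
facet normal -0.386 -0.702 0.598
outer loop
vertex -2.682 -0.537 -2.43
vertex -2.788 0.082 -1.771
vertex -3.456 -0.062 -2.372
endloop
endfacet

endsolid


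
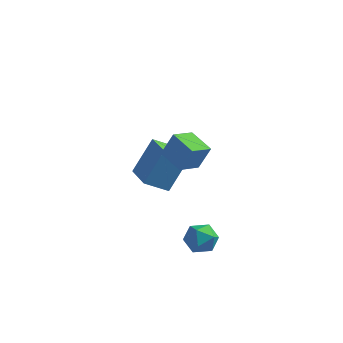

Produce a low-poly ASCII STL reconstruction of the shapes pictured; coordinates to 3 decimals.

solid 
facet normal -0.840 0.472 0.266
outer loop
vertex -1.499 0.006 2.17
vertex -1.099 0.892 1.862
vertex -1.929 -0.166 1.118
endloop
endfacet
facet normal -0.392 -0.869 0.302
outer loop
vertex -0.921 -0.732 0.798
vertex -1.499 0.006 2.17
vertex -1.929 -0.166 1.118
endloop
endfacet
facet normal -0.840 0.472 0.267
outer loop
vertex -1.929 -0.166 1.118
vertex -1.099 0.892 1.862
vertex -1.529 0.721 0.81
endloop
endfacet
facet normal -0.374 -0.149 -0.915
outer loop
vertex -1.529 0.721 0.81
vertex -0.921 -0.732 0.798
vertex -1.929 -0.166 1.118
endloop
endfacet
facet normal 0.374 0.149 0.915
outer loop
vertex -1.499 0.006 2.17
vertex -0.091 0.326 1.542
vertex -1.099 0.892 1.862
endloop
endfacet
facet normal -0.393 -0.869 0.302
outer loop
vertex -0.491 -0.561 1.85
vertex -1.499 0.006 2.17
vertex -0.921 -0.732 0.798
endloop
endfacet
facet normal 0.374 0.149 0.915
outer loop
vertex -0.491 -0.561 1.85
vertex -0.091 0.326 1.542
vertex -1.499 0.006 2.17
endloop
endfacet
facet normal 0.392 0.869 -0.302
outer loop
vertex -1.099 0.892 1.862
vertex -0.091 0.326 1.542
vertex -1.529 0.721 0.81
endloop
endfacet
facet normal -0.374 -0.149 -0.915
outer loop
vertex -0.521 0.154 0.49
vertex -0.921 -0.732 0.798
vertex -1.529 0.721 0.81
endloop
endfacet
facet normal 0.393 0.869 -0.302
outer loop
vertex -1.529 0.721 0.81
vertex -0.091 0.326 1.542
vertex -0.521 0.154 0.49
endloop
endfacet
facet normal 0.840 -0.472 -0.267
outer loop
vertex -0.521 0.154 0.49
vertex -0.491 -0.561 1.85
vertex -0.921 -0.732 0.798
endloop
endfacet
facet normal 0.841 -0.472 -0.266
outer loop
vertex -0.091 0.326 1.542
vertex -0.491 -0.561 1.85
vertex -0.521 0.154 0.49
endloop
endfacet
facet normal -0.772 0.636 -0.018
outer loop
vertex 0.027 -0.612 -2.466
vertex -0.407 -1.147 -2.753
vertex -0.357 -1.065 -2.013
endloop
endfacet
facet normal -0.326 0.792 0.516
outer loop
vertex 0.027 -0.612 -2.466
vertex -0.357 -1.065 -2.013
vertex 0.348 -0.882 -1.848
endloop
endfacet
facet normal 0.319 0.918 0.236
outer loop
vertex 0.027 -0.612 -2.466
vertex 0.348 -0.882 -1.848
vertex 0.734 -0.852 -2.487
endloop
endfacet
facet normal 0.271 0.839 -0.472
outer loop
vertex 0.027 -0.612 -2.466
vertex 0.734 -0.852 -2.487
vertex 0.267 -1.016 -3.046
endloop
endfacet
facet normal -0.403 0.664 -0.629
outer loop
vertex 0.027 -0.612 -2.466
vertex 0.267 -1.016 -3.046
vertex -0.407 -1.147 -2.753
endloop
endfacet
facet normal -0.276 0.218 0.936
outer loop
vertex 0.348 -0.882 -1.848
vertex -0.357 -1.065 -2.013
vertex 0.113 -1.584 -1.754
endloop
endfacet
facet normal -0.997 -0.036 0.071
outer loop
vertex -0.357 -1.065 -2.013
vertex -0.407 -1.147 -2.753
vertex -0.354 -1.748 -2.313
endloop
endfacet
facet normal -0.401 0.011 -0.916
outer loop
vertex -0.407 -1.147 -2.753
vertex 0.267 -1.016 -3.046
vertex 0.032 -1.718 -2.952
endloop
endfacet
facet normal 0.689 0.294 -0.662
outer loop
vertex 0.267 -1.016 -3.046
vertex 0.734 -0.852 -2.487
vertex 0.737 -1.535 -2.787
endloop
endfacet
facet normal 0.767 0.421 0.483
outer loop
vertex 0.734 -0.852 -2.487
vertex 0.348 -0.882 -1.848
vertex 0.787 -1.453 -2.047
endloop
endfacet
facet normal -0.271 -0.839 0.472
outer loop
vertex 0.353 -1.988 -2.334
vertex 0.113 -1.584 -1.754
vertex -0.354 -1.748 -2.313
endloop
endfacet
facet normal -0.319 -0.918 -0.236
outer loop
vertex 0.353 -1.988 -2.334
vertex -0.354 -1.748 -2.313
vertex 0.032 -1.718 -2.952
endloop
endfacet
facet normal 0.326 -0.792 -0.516
outer loop
vertex 0.353 -1.988 -2.334
vertex 0.032 -1.718 -2.952
vertex 0.737 -1.535 -2.787
endloop
endfacet
facet normal 0.772 -0.636 0.018
outer loop
vertex 0.353 -1.988 -2.334
vertex 0.737 -1.535 -2.787
vertex 0.787 -1.453 -2.047
endloop
endfacet
facet normal 0.403 -0.664 0.629
outer loop
vertex 0.353 -1.988 -2.334
vertex 0.787 -1.453 -2.047
vertex 0.113 -1.584 -1.754
endloop
endfacet
facet normal -0.689 -0.294 0.662
outer loop
vertex -0.354 -1.748 -2.313
vertex 0.113 -1.584 -1.754
vertex -0.357 -1.065 -2.013
endloop
endfacet
facet normal -0.767 -0.421 -0.483
outer loop
vertex 0.032 -1.718 -2.952
vertex -0.354 -1.748 -2.313
vertex -0.407 -1.147 -2.753
endloop
endfacet
facet normal 0.276 -0.218 -0.936
outer loop
vertex 0.737 -1.535 -2.787
vertex 0.032 -1.718 -2.952
vertex 0.267 -1.016 -3.046
endloop
endfacet
facet normal 0.997 0.036 -0.071
outer loop
vertex 0.787 -1.453 -2.047
vertex 0.737 -1.535 -2.787
vertex 0.734 -0.852 -2.487
endloop
endfacet
facet normal 0.401 -0.011 0.916
outer loop
vertex 0.113 -1.584 -1.754
vertex 0.787 -1.453 -2.047
vertex 0.348 -0.882 -1.848
endloop
endfacet
facet normal -0.641 0.742 -0.194
outer loop
vertex -4.104 3.956 -1.126
vertex -3.262 4.527 -1.724
vertex -4.623 3.103 -2.672
endloop
endfacet
facet normal -0.714 -0.484 0.507
outer loop
vertex -3.578 1.893 -2.356
vertex -4.104 3.956 -1.126
vertex -4.623 3.103 -2.672
endloop
endfacet
facet normal -0.642 0.742 -0.194
outer loop
vertex -4.623 3.103 -2.672
vertex -3.262 4.527 -1.724
vertex -3.782 3.674 -3.27
endloop
endfacet
facet normal -0.283 -0.463 -0.840
outer loop
vertex -3.782 3.674 -3.27
vertex -3.578 1.893 -2.356
vertex -4.623 3.103 -2.672
endloop
endfacet
facet normal 0.282 0.463 0.840
outer loop
vertex -4.104 3.956 -1.126
vertex -2.217 3.317 -1.408
vertex -3.262 4.527 -1.724
endloop
endfacet
facet normal -0.713 -0.484 0.507
outer loop
vertex -3.058 2.746 -0.81
vertex -4.104 3.956 -1.126
vertex -3.578 1.893 -2.356
endloop
endfacet
facet normal 0.282 0.464 0.840
outer loop
vertex -3.058 2.746 -0.81
vertex -2.217 3.317 -1.408
vertex -4.104 3.956 -1.126
endloop
endfacet
facet normal 0.713 0.484 -0.507
outer loop
vertex -3.262 4.527 -1.724
vertex -2.217 3.317 -1.408
vertex -3.782 3.674 -3.27
endloop
endfacet
facet normal -0.282 -0.463 -0.840
outer loop
vertex -2.736 2.464 -2.954
vertex -3.578 1.893 -2.356
vertex -3.782 3.674 -3.27
endloop
endfacet
facet normal 0.713 0.484 -0.507
outer loop
vertex -3.782 3.674 -3.27
vertex -2.217 3.317 -1.408
vertex -2.736 2.464 -2.954
endloop
endfacet
facet normal 0.641 -0.742 0.194
outer loop
vertex -2.736 2.464 -2.954
vertex -3.058 2.746 -0.81
vertex -3.578 1.893 -2.356
endloop
endfacet
facet normal 0.642 -0.742 0.194
outer loop
vertex -2.217 3.317 -1.408
vertex -3.058 2.746 -0.81
vertex -2.736 2.464 -2.954
endloop
endfacet

endsolid


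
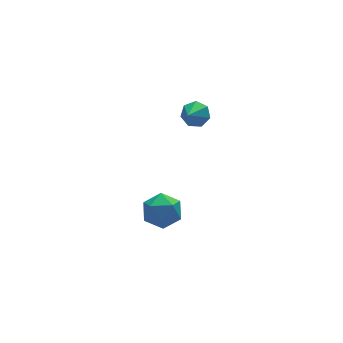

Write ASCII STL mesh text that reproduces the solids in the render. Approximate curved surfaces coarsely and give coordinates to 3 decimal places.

solid 
facet normal -0.939 0.211 0.271
outer loop
vertex -3.665 -3.332 -4.199
vertex -3.39 -3.355 -3.228
vertex -3.344 -2.489 -3.744
endloop
endfacet
facet normal -0.787 0.497 -0.365
outer loop
vertex -3.665 -3.332 -4.199
vertex -3.344 -2.489 -3.744
vertex -3.042 -2.702 -4.684
endloop
endfacet
facet normal -0.594 -0.032 -0.804
outer loop
vertex -3.665 -3.332 -4.199
vertex -3.042 -2.702 -4.684
vertex -2.902 -3.7 -4.748
endloop
endfacet
facet normal -0.626 -0.645 -0.438
outer loop
vertex -3.665 -3.332 -4.199
vertex -2.902 -3.7 -4.748
vertex -3.117 -4.103 -3.848
endloop
endfacet
facet normal -0.840 -0.494 0.226
outer loop
vertex -3.665 -3.332 -4.199
vertex -3.117 -4.103 -3.848
vertex -3.39 -3.355 -3.228
endloop
endfacet
facet normal -0.227 0.932 -0.284
outer loop
vertex -3.042 -2.702 -4.684
vertex -3.344 -2.489 -3.744
vertex -2.383 -2.337 -4.012
endloop
endfacet
facet normal -0.474 0.469 0.745
outer loop
vertex -3.344 -2.489 -3.744
vertex -3.39 -3.355 -3.228
vertex -2.598 -2.74 -3.112
endloop
endfacet
facet normal -0.313 -0.671 0.672
outer loop
vertex -3.39 -3.355 -3.228
vertex -3.117 -4.103 -3.848
vertex -2.458 -3.738 -3.176
endloop
endfacet
facet normal 0.033 -0.915 -0.402
outer loop
vertex -3.117 -4.103 -3.848
vertex -2.902 -3.7 -4.748
vertex -2.156 -3.951 -4.116
endloop
endfacet
facet normal 0.087 0.076 -0.993
outer loop
vertex -2.902 -3.7 -4.748
vertex -3.042 -2.702 -4.684
vertex -2.11 -3.085 -4.632
endloop
endfacet
facet normal 0.626 0.645 0.438
outer loop
vertex -1.835 -3.108 -3.661
vertex -2.383 -2.337 -4.012
vertex -2.598 -2.74 -3.112
endloop
endfacet
facet normal 0.594 0.032 0.804
outer loop
vertex -1.835 -3.108 -3.661
vertex -2.598 -2.74 -3.112
vertex -2.458 -3.738 -3.176
endloop
endfacet
facet normal 0.787 -0.497 0.365
outer loop
vertex -1.835 -3.108 -3.661
vertex -2.458 -3.738 -3.176
vertex -2.156 -3.951 -4.116
endloop
endfacet
facet normal 0.939 -0.211 -0.271
outer loop
vertex -1.835 -3.108 -3.661
vertex -2.156 -3.951 -4.116
vertex -2.11 -3.085 -4.632
endloop
endfacet
facet normal 0.840 0.494 -0.226
outer loop
vertex -1.835 -3.108 -3.661
vertex -2.11 -3.085 -4.632
vertex -2.383 -2.337 -4.012
endloop
endfacet
facet normal -0.033 0.915 0.402
outer loop
vertex -2.598 -2.74 -3.112
vertex -2.383 -2.337 -4.012
vertex -3.344 -2.489 -3.744
endloop
endfacet
facet normal -0.087 -0.076 0.993
outer loop
vertex -2.458 -3.738 -3.176
vertex -2.598 -2.74 -3.112
vertex -3.39 -3.355 -3.228
endloop
endfacet
facet normal 0.227 -0.932 0.284
outer loop
vertex -2.156 -3.951 -4.116
vertex -2.458 -3.738 -3.176
vertex -3.117 -4.103 -3.848
endloop
endfacet
facet normal 0.474 -0.469 -0.745
outer loop
vertex -2.11 -3.085 -4.632
vertex -2.156 -3.951 -4.116
vertex -2.902 -3.7 -4.748
endloop
endfacet
facet normal 0.313 0.671 -0.672
outer loop
vertex -2.383 -2.337 -4.012
vertex -2.11 -3.085 -4.632
vertex -3.042 -2.702 -4.684
endloop
endfacet
facet normal 0.569 0.573 -0.590
outer loop
vertex -0.495 -3.278 1.927
vertex -0.976 -2.783 1.944
vertex -0.44 -2.878 2.369
endloop
endfacet
facet normal 0.445 -0.691 0.570
outer loop
vertex -0.495 -3.278 1.927
vertex -0.44 -2.878 2.369
vertex -1.624 -3.437 2.616
endloop
endfacet
facet normal 0.569 0.573 -0.590
outer loop
vertex -0.44 -2.878 2.369
vertex -0.976 -2.783 1.944
vertex -0.789 -2.406 2.491
endloop
endfacet
facet normal 0.237 -0.075 0.969
outer loop
vertex -0.44 -2.878 2.369
vertex -0.789 -2.406 2.491
vertex -1.624 -3.437 2.616
endloop
endfacet
facet normal 0.569 0.573 -0.590
outer loop
vertex -0.789 -2.406 2.491
vertex -0.976 -2.783 1.944
vertex -1.278 -2.219 2.201
endloop
endfacet
facet normal -0.355 0.390 0.850
outer loop
vertex -0.789 -2.406 2.491
vertex -1.278 -2.219 2.201
vertex -1.624 -3.437 2.616
endloop
endfacet
facet normal 0.569 0.573 -0.590
outer loop
vertex -1.278 -2.219 2.201
vertex -0.976 -2.783 1.944
vertex -1.54 -2.456 1.718
endloop
endfacet
facet normal -0.884 0.355 0.305
outer loop
vertex -1.278 -2.219 2.201
vertex -1.54 -2.456 1.718
vertex -1.624 -3.437 2.616
endloop
endfacet
facet normal 0.569 0.573 -0.590
outer loop
vertex -1.54 -2.456 1.718
vertex -0.976 -2.783 1.944
vertex -1.377 -2.94 1.405
endloop
endfacet
facet normal -0.954 -0.154 -0.258
outer loop
vertex -1.54 -2.456 1.718
vertex -1.377 -2.94 1.405
vertex -1.624 -3.437 2.616
endloop
endfacet
facet normal 0.569 0.573 -0.590
outer loop
vertex -1.377 -2.94 1.405
vertex -0.976 -2.783 1.944
vertex -0.912 -3.306 1.498
endloop
endfacet
facet normal -0.511 -0.754 -0.414
outer loop
vertex -1.377 -2.94 1.405
vertex -0.912 -3.306 1.498
vertex -1.624 -3.437 2.616
endloop
endfacet
facet normal 0.569 0.573 -0.590
outer loop
vertex -0.912 -3.306 1.498
vertex -0.976 -2.783 1.944
vertex -0.495 -3.278 1.927
endloop
endfacet
facet normal 0.113 -0.993 -0.045
outer loop
vertex -0.912 -3.306 1.498
vertex -0.495 -3.278 1.927
vertex -1.624 -3.437 2.616
endloop
endfacet

endsolid


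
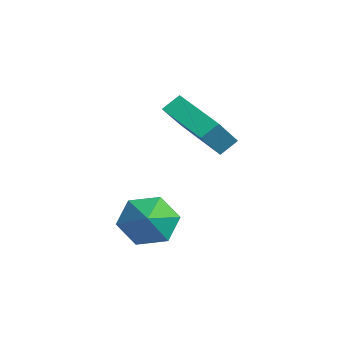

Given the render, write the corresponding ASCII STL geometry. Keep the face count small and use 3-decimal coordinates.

solid 
facet normal -0.844 -0.440 0.308
outer loop
vertex -0.653 1.394 4.008
vertex -1.605 2.296 2.689
vertex -0.513 0.744 3.462
endloop
endfacet
facet normal 0.512 -0.485 0.709
outer loop
vertex 1.325 1.704 2.791
vertex -0.653 1.394 4.008
vertex -0.513 0.744 3.462
endloop
endfacet
facet normal -0.844 -0.440 0.308
outer loop
vertex -0.513 0.744 3.462
vertex -1.605 2.296 2.689
vertex -1.465 1.646 2.143
endloop
endfacet
facet normal 0.163 -0.756 -0.634
outer loop
vertex -1.465 1.646 2.143
vertex 1.325 1.704 2.791
vertex -0.513 0.744 3.462
endloop
endfacet
facet normal -0.163 0.756 0.634
outer loop
vertex -0.653 1.394 4.008
vertex 0.233 3.256 2.018
vertex -1.605 2.296 2.689
endloop
endfacet
facet normal 0.512 -0.485 0.709
outer loop
vertex 1.185 2.354 3.337
vertex -0.653 1.394 4.008
vertex 1.325 1.704 2.791
endloop
endfacet
facet normal -0.163 0.756 0.634
outer loop
vertex 1.185 2.354 3.337
vertex 0.233 3.256 2.018
vertex -0.653 1.394 4.008
endloop
endfacet
facet normal -0.512 0.485 -0.709
outer loop
vertex -1.605 2.296 2.689
vertex 0.233 3.256 2.018
vertex -1.465 1.646 2.143
endloop
endfacet
facet normal 0.163 -0.756 -0.634
outer loop
vertex 0.373 2.606 1.472
vertex 1.325 1.704 2.791
vertex -1.465 1.646 2.143
endloop
endfacet
facet normal -0.512 0.485 -0.709
outer loop
vertex -1.465 1.646 2.143
vertex 0.233 3.256 2.018
vertex 0.373 2.606 1.472
endloop
endfacet
facet normal 0.844 0.440 -0.308
outer loop
vertex 0.373 2.606 1.472
vertex 1.185 2.354 3.337
vertex 1.325 1.704 2.791
endloop
endfacet
facet normal 0.844 0.440 -0.308
outer loop
vertex 0.233 3.256 2.018
vertex 1.185 2.354 3.337
vertex 0.373 2.606 1.472
endloop
endfacet
facet normal -0.834 0.177 -0.523
outer loop
vertex 2.161 0.399 -1.593
vertex 1.577 -0.17 -0.855
vertex 1.725 0.912 -0.724
endloop
endfacet
facet normal 0.776 0.631 0.017
outer loop
vertex 2.161 0.399 -1.593
vertex 1.725 0.912 -0.724
vertex 2.803 -0.43 -0.085
endloop
endfacet
facet normal -0.834 0.177 -0.523
outer loop
vertex 1.725 0.912 -0.724
vertex 1.577 -0.17 -0.855
vertex 1.141 0.343 0.015
endloop
endfacet
facet normal 0.326 0.607 0.725
outer loop
vertex 1.725 0.912 -0.724
vertex 1.141 0.343 0.015
vertex 2.803 -0.43 -0.085
endloop
endfacet
facet normal -0.834 0.177 -0.523
outer loop
vertex 1.141 0.343 0.015
vertex 1.577 -0.17 -0.855
vertex 0.993 -0.739 -0.116
endloop
endfacet
facet normal 0.004 -0.121 0.993
outer loop
vertex 1.141 0.343 0.015
vertex 0.993 -0.739 -0.116
vertex 2.803 -0.43 -0.085
endloop
endfacet
facet normal -0.834 0.176 -0.523
outer loop
vertex 0.993 -0.739 -0.116
vertex 1.577 -0.17 -0.855
vertex 1.43 -1.252 -0.985
endloop
endfacet
facet normal 0.131 -0.823 0.552
outer loop
vertex 0.993 -0.739 -0.116
vertex 1.43 -1.252 -0.985
vertex 2.803 -0.43 -0.085
endloop
endfacet
facet normal -0.834 0.176 -0.523
outer loop
vertex 1.43 -1.252 -0.985
vertex 1.577 -0.17 -0.855
vertex 2.014 -0.683 -1.724
endloop
endfacet
facet normal 0.581 -0.799 -0.156
outer loop
vertex 1.43 -1.252 -0.985
vertex 2.014 -0.683 -1.724
vertex 2.803 -0.43 -0.085
endloop
endfacet
facet normal -0.834 0.177 -0.523
outer loop
vertex 2.014 -0.683 -1.724
vertex 1.577 -0.17 -0.855
vertex 2.161 0.399 -1.593
endloop
endfacet
facet normal 0.903 -0.071 -0.424
outer loop
vertex 2.014 -0.683 -1.724
vertex 2.161 0.399 -1.593
vertex 2.803 -0.43 -0.085
endloop
endfacet

endsolid


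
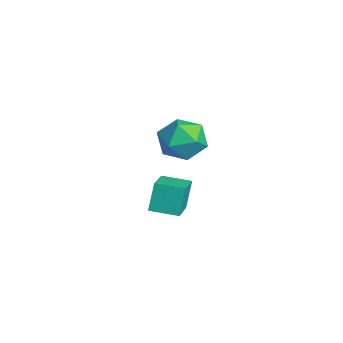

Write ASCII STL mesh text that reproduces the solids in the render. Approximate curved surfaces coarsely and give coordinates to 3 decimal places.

solid 
facet normal -0.853 0.387 -0.351
outer loop
vertex -1.416 -1.772 -1.469
vertex -0.994 -0.939 -1.575
vertex -1.141 -2.033 -2.426
endloop
endfacet
facet normal -0.449 -0.887 0.113
outer loop
vertex -0.066 -2.521 -1.985
vertex -1.416 -1.772 -1.469
vertex -1.141 -2.033 -2.426
endloop
endfacet
facet normal -0.853 0.387 -0.350
outer loop
vertex -1.141 -2.033 -2.426
vertex -0.994 -0.939 -1.575
vertex -0.719 -1.2 -2.533
endloop
endfacet
facet normal 0.266 -0.254 -0.930
outer loop
vertex -0.719 -1.2 -2.533
vertex -0.066 -2.521 -1.985
vertex -1.141 -2.033 -2.426
endloop
endfacet
facet normal -0.266 0.253 0.930
outer loop
vertex -1.416 -1.772 -1.469
vertex 0.081 -1.427 -1.134
vertex -0.994 -0.939 -1.575
endloop
endfacet
facet normal -0.449 -0.887 0.113
outer loop
vertex -0.341 -2.26 -1.027
vertex -1.416 -1.772 -1.469
vertex -0.066 -2.521 -1.985
endloop
endfacet
facet normal -0.267 0.255 0.930
outer loop
vertex -0.341 -2.26 -1.027
vertex 0.081 -1.427 -1.134
vertex -1.416 -1.772 -1.469
endloop
endfacet
facet normal 0.449 0.887 -0.113
outer loop
vertex -0.994 -0.939 -1.575
vertex 0.081 -1.427 -1.134
vertex -0.719 -1.2 -2.533
endloop
endfacet
facet normal 0.267 -0.254 -0.930
outer loop
vertex 0.356 -1.688 -2.091
vertex -0.066 -2.521 -1.985
vertex -0.719 -1.2 -2.533
endloop
endfacet
facet normal 0.449 0.886 -0.113
outer loop
vertex -0.719 -1.2 -2.533
vertex 0.081 -1.427 -1.134
vertex 0.356 -1.688 -2.091
endloop
endfacet
facet normal 0.853 -0.387 0.350
outer loop
vertex 0.356 -1.688 -2.091
vertex -0.341 -2.26 -1.027
vertex -0.066 -2.521 -1.985
endloop
endfacet
facet normal 0.853 -0.387 0.351
outer loop
vertex 0.081 -1.427 -1.134
vertex -0.341 -2.26 -1.027
vertex 0.356 -1.688 -2.091
endloop
endfacet
facet normal -0.374 -0.465 0.802
outer loop
vertex 0.408 -1.768 2.068
vertex 0.737 -2.454 1.824
vertex 1.147 -1.961 2.301
endloop
endfacet
facet normal -0.240 0.221 0.945
outer loop
vertex 0.408 -1.768 2.068
vertex 1.147 -1.961 2.301
vertex 0.98 -1.211 2.083
endloop
endfacet
facet normal -0.616 0.619 0.488
outer loop
vertex 0.408 -1.768 2.068
vertex 0.98 -1.211 2.083
vertex 0.467 -1.24 1.472
endloop
endfacet
facet normal -0.982 0.179 0.061
outer loop
vertex 0.408 -1.768 2.068
vertex 0.467 -1.24 1.472
vertex 0.317 -2.008 1.311
endloop
endfacet
facet normal -0.833 -0.490 0.256
outer loop
vertex 0.408 -1.768 2.068
vertex 0.317 -2.008 1.311
vertex 0.737 -2.454 1.824
endloop
endfacet
facet normal 0.452 0.340 0.824
outer loop
vertex 0.98 -1.211 2.083
vertex 1.147 -1.961 2.301
vertex 1.663 -1.552 1.849
endloop
endfacet
facet normal 0.237 -0.770 0.592
outer loop
vertex 1.147 -1.961 2.301
vertex 0.737 -2.454 1.824
vertex 1.513 -2.32 1.688
endloop
endfacet
facet normal -0.505 -0.812 -0.292
outer loop
vertex 0.737 -2.454 1.824
vertex 0.317 -2.008 1.311
vertex 1.0 -2.349 1.077
endloop
endfacet
facet normal -0.747 0.273 -0.606
outer loop
vertex 0.317 -2.008 1.311
vertex 0.467 -1.24 1.472
vertex 0.833 -1.599 0.859
endloop
endfacet
facet normal -0.155 0.984 0.084
outer loop
vertex 0.467 -1.24 1.472
vertex 0.98 -1.211 2.083
vertex 1.243 -1.106 1.336
endloop
endfacet
facet normal 0.982 -0.179 -0.061
outer loop
vertex 1.572 -1.792 1.092
vertex 1.663 -1.552 1.849
vertex 1.513 -2.32 1.688
endloop
endfacet
facet normal 0.616 -0.619 -0.488
outer loop
vertex 1.572 -1.792 1.092
vertex 1.513 -2.32 1.688
vertex 1.0 -2.349 1.077
endloop
endfacet
facet normal 0.240 -0.221 -0.945
outer loop
vertex 1.572 -1.792 1.092
vertex 1.0 -2.349 1.077
vertex 0.833 -1.599 0.859
endloop
endfacet
facet normal 0.374 0.465 -0.802
outer loop
vertex 1.572 -1.792 1.092
vertex 0.833 -1.599 0.859
vertex 1.243 -1.106 1.336
endloop
endfacet
facet normal 0.833 0.490 -0.256
outer loop
vertex 1.572 -1.792 1.092
vertex 1.243 -1.106 1.336
vertex 1.663 -1.552 1.849
endloop
endfacet
facet normal 0.747 -0.273 0.606
outer loop
vertex 1.513 -2.32 1.688
vertex 1.663 -1.552 1.849
vertex 1.147 -1.961 2.301
endloop
endfacet
facet normal 0.155 -0.984 -0.084
outer loop
vertex 1.0 -2.349 1.077
vertex 1.513 -2.32 1.688
vertex 0.737 -2.454 1.824
endloop
endfacet
facet normal -0.452 -0.340 -0.824
outer loop
vertex 0.833 -1.599 0.859
vertex 1.0 -2.349 1.077
vertex 0.317 -2.008 1.311
endloop
endfacet
facet normal -0.237 0.770 -0.592
outer loop
vertex 1.243 -1.106 1.336
vertex 0.833 -1.599 0.859
vertex 0.467 -1.24 1.472
endloop
endfacet
facet normal 0.505 0.812 0.292
outer loop
vertex 1.663 -1.552 1.849
vertex 1.243 -1.106 1.336
vertex 0.98 -1.211 2.083
endloop
endfacet

endsolid


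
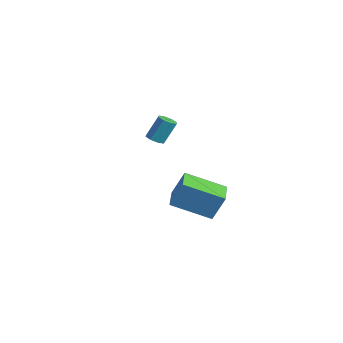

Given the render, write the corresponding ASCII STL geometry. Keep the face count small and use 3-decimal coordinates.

solid 
facet normal -0.869 0.494 0.032
outer loop
vertex 1.443 -3.602 -1.524
vertex 2.392 -1.876 -2.41
vertex 1.103 -4.113 -2.882
endloop
endfacet
facet normal -0.439 -0.799 0.411
outer loop
vertex 2.388 -4.844 -2.93
vertex 1.443 -3.602 -1.524
vertex 1.103 -4.113 -2.882
endloop
endfacet
facet normal -0.869 0.494 0.033
outer loop
vertex 1.103 -4.113 -2.882
vertex 2.392 -1.876 -2.41
vertex 2.051 -2.386 -3.768
endloop
endfacet
facet normal -0.229 -0.342 -0.911
outer loop
vertex 2.051 -2.386 -3.768
vertex 2.388 -4.844 -2.93
vertex 1.103 -4.113 -2.882
endloop
endfacet
facet normal 0.229 0.342 0.911
outer loop
vertex 1.443 -3.602 -1.524
vertex 3.677 -2.607 -2.458
vertex 2.392 -1.876 -2.41
endloop
endfacet
facet normal -0.439 -0.799 0.410
outer loop
vertex 2.729 -4.334 -1.572
vertex 1.443 -3.602 -1.524
vertex 2.388 -4.844 -2.93
endloop
endfacet
facet normal 0.229 0.342 0.911
outer loop
vertex 2.729 -4.334 -1.572
vertex 3.677 -2.607 -2.458
vertex 1.443 -3.602 -1.524
endloop
endfacet
facet normal 0.439 0.799 -0.410
outer loop
vertex 2.392 -1.876 -2.41
vertex 3.677 -2.607 -2.458
vertex 2.051 -2.386 -3.768
endloop
endfacet
facet normal -0.229 -0.342 -0.911
outer loop
vertex 3.337 -3.118 -3.816
vertex 2.388 -4.844 -2.93
vertex 2.051 -2.386 -3.768
endloop
endfacet
facet normal 0.439 0.799 -0.411
outer loop
vertex 2.051 -2.386 -3.768
vertex 3.677 -2.607 -2.458
vertex 3.337 -3.118 -3.816
endloop
endfacet
facet normal 0.869 -0.494 -0.032
outer loop
vertex 3.337 -3.118 -3.816
vertex 2.729 -4.334 -1.572
vertex 2.388 -4.844 -2.93
endloop
endfacet
facet normal 0.869 -0.493 -0.032
outer loop
vertex 3.677 -2.607 -2.458
vertex 2.729 -4.334 -1.572
vertex 3.337 -3.118 -3.816
endloop
endfacet
facet normal -0.073 -0.459 -0.885
outer loop
vertex -3.473 -3.052 -1.49
vertex -3.793 -2.656 -1.669
vertex -3.26 -2.745 -1.667
endloop
endfacet
facet normal 0.854 -0.488 0.181
outer loop
vertex -3.473 -3.052 -1.49
vertex -3.26 -2.745 -1.667
vertex -3.367 -2.401 -0.233
endloop
endfacet
facet normal 0.855 -0.486 0.180
outer loop
vertex -3.367 -2.401 -0.233
vertex -3.26 -2.745 -1.667
vertex -3.155 -2.094 -0.41
endloop
endfacet
facet normal 0.076 0.458 0.886
outer loop
vertex -3.367 -2.401 -0.233
vertex -3.155 -2.094 -0.41
vertex -3.687 -2.004 -0.411
endloop
endfacet
facet normal -0.073 -0.458 -0.886
outer loop
vertex -3.26 -2.745 -1.667
vertex -3.793 -2.656 -1.669
vertex -3.36 -2.385 -1.845
endloop
endfacet
facet normal 0.968 0.182 -0.175
outer loop
vertex -3.26 -2.745 -1.667
vertex -3.36 -2.385 -1.845
vertex -3.155 -2.094 -0.41
endloop
endfacet
facet normal 0.968 0.180 -0.175
outer loop
vertex -3.155 -2.094 -0.41
vertex -3.36 -2.385 -1.845
vertex -3.254 -1.734 -0.587
endloop
endfacet
facet normal 0.076 0.457 0.886
outer loop
vertex -3.155 -2.094 -0.41
vertex -3.254 -1.734 -0.587
vertex -3.687 -2.004 -0.411
endloop
endfacet
facet normal -0.073 -0.459 -0.886
outer loop
vertex -3.36 -2.385 -1.845
vertex -3.793 -2.656 -1.669
vertex -3.713 -2.184 -1.92
endloop
endfacet
facet normal 0.514 0.743 -0.428
outer loop
vertex -3.36 -2.385 -1.845
vertex -3.713 -2.184 -1.92
vertex -3.254 -1.734 -0.587
endloop
endfacet
facet normal 0.514 0.743 -0.428
outer loop
vertex -3.254 -1.734 -0.587
vertex -3.713 -2.184 -1.92
vertex -3.607 -1.533 -0.662
endloop
endfacet
facet normal 0.073 0.459 0.885
outer loop
vertex -3.254 -1.734 -0.587
vertex -3.607 -1.533 -0.662
vertex -3.687 -2.004 -0.411
endloop
endfacet
facet normal -0.076 -0.458 -0.886
outer loop
vertex -3.713 -2.184 -1.92
vertex -3.793 -2.656 -1.669
vertex -4.113 -2.259 -1.847
endloop
endfacet
facet normal -0.242 0.870 -0.430
outer loop
vertex -3.713 -2.184 -1.92
vertex -4.113 -2.259 -1.847
vertex -3.607 -1.533 -0.662
endloop
endfacet
facet normal -0.241 0.870 -0.430
outer loop
vertex -3.607 -1.533 -0.662
vertex -4.113 -2.259 -1.847
vertex -4.007 -1.608 -0.59
endloop
endfacet
facet normal 0.073 0.459 0.885
outer loop
vertex -3.607 -1.533 -0.662
vertex -4.007 -1.608 -0.59
vertex -3.687 -2.004 -0.411
endloop
endfacet
facet normal -0.076 -0.458 -0.886
outer loop
vertex -4.113 -2.259 -1.847
vertex -3.793 -2.656 -1.669
vertex -4.325 -2.566 -1.67
endloop
endfacet
facet normal -0.855 0.487 -0.180
outer loop
vertex -4.113 -2.259 -1.847
vertex -4.325 -2.566 -1.67
vertex -4.007 -1.608 -0.59
endloop
endfacet
facet normal -0.854 0.488 -0.181
outer loop
vertex -4.007 -1.608 -0.59
vertex -4.325 -2.566 -1.67
vertex -4.22 -1.915 -0.413
endloop
endfacet
facet normal 0.073 0.459 0.885
outer loop
vertex -4.007 -1.608 -0.59
vertex -4.22 -1.915 -0.413
vertex -3.687 -2.004 -0.411
endloop
endfacet
facet normal -0.076 -0.457 -0.886
outer loop
vertex -4.325 -2.566 -1.67
vertex -3.793 -2.656 -1.669
vertex -4.226 -2.926 -1.493
endloop
endfacet
facet normal -0.968 -0.180 0.174
outer loop
vertex -4.325 -2.566 -1.67
vertex -4.226 -2.926 -1.493
vertex -4.22 -1.915 -0.413
endloop
endfacet
facet normal -0.968 -0.182 0.176
outer loop
vertex -4.22 -1.915 -0.413
vertex -4.226 -2.926 -1.493
vertex -4.12 -2.275 -0.235
endloop
endfacet
facet normal 0.073 0.458 0.886
outer loop
vertex -4.22 -1.915 -0.413
vertex -4.12 -2.275 -0.235
vertex -3.687 -2.004 -0.411
endloop
endfacet
facet normal -0.073 -0.459 -0.885
outer loop
vertex -4.226 -2.926 -1.493
vertex -3.793 -2.656 -1.669
vertex -3.873 -3.127 -1.418
endloop
endfacet
facet normal -0.514 -0.743 0.428
outer loop
vertex -4.226 -2.926 -1.493
vertex -3.873 -3.127 -1.418
vertex -4.12 -2.275 -0.235
endloop
endfacet
facet normal -0.514 -0.743 0.428
outer loop
vertex -4.12 -2.275 -0.235
vertex -3.873 -3.127 -1.418
vertex -3.767 -2.476 -0.16
endloop
endfacet
facet normal 0.073 0.459 0.886
outer loop
vertex -4.12 -2.275 -0.235
vertex -3.767 -2.476 -0.16
vertex -3.687 -2.004 -0.411
endloop
endfacet
facet normal -0.073 -0.459 -0.885
outer loop
vertex -3.873 -3.127 -1.418
vertex -3.793 -2.656 -1.669
vertex -3.473 -3.052 -1.49
endloop
endfacet
facet normal 0.241 -0.870 0.430
outer loop
vertex -3.873 -3.127 -1.418
vertex -3.473 -3.052 -1.49
vertex -3.767 -2.476 -0.16
endloop
endfacet
facet normal 0.242 -0.870 0.430
outer loop
vertex -3.767 -2.476 -0.16
vertex -3.473 -3.052 -1.49
vertex -3.367 -2.401 -0.233
endloop
endfacet
facet normal 0.076 0.458 0.886
outer loop
vertex -3.767 -2.476 -0.16
vertex -3.367 -2.401 -0.233
vertex -3.687 -2.004 -0.411
endloop
endfacet

endsolid


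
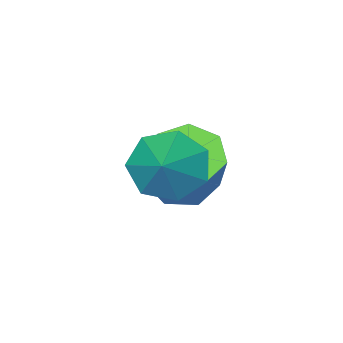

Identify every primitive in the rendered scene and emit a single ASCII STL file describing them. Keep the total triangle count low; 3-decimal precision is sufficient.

solid 
facet normal -0.619 -0.532 -0.578
outer loop
vertex 2.711 2.397 1.23
vertex 2.005 3.159 1.285
vertex 2.766 3.03 0.589
endloop
endfacet
facet normal 0.993 -0.115 -0.028
outer loop
vertex 2.711 2.397 1.23
vertex 2.766 3.03 0.589
vertex 2.915 3.941 2.135
endloop
endfacet
facet normal -0.619 -0.532 -0.578
outer loop
vertex 2.766 3.03 0.589
vertex 2.005 3.159 1.285
vertex 2.248 3.759 0.472
endloop
endfacet
facet normal 0.785 0.498 -0.369
outer loop
vertex 2.766 3.03 0.589
vertex 2.248 3.759 0.472
vertex 2.915 3.941 2.135
endloop
endfacet
facet normal -0.619 -0.532 -0.578
outer loop
vertex 2.248 3.759 0.472
vertex 2.005 3.159 1.285
vertex 1.547 4.037 0.968
endloop
endfacet
facet normal 0.236 0.951 -0.199
outer loop
vertex 2.248 3.759 0.472
vertex 1.547 4.037 0.968
vertex 2.915 3.941 2.135
endloop
endfacet
facet normal -0.619 -0.532 -0.578
outer loop
vertex 1.547 4.037 0.968
vertex 2.005 3.159 1.285
vertex 1.191 3.653 1.703
endloop
endfacet
facet normal -0.240 0.903 0.356
outer loop
vertex 1.547 4.037 0.968
vertex 1.191 3.653 1.703
vertex 2.915 3.941 2.135
endloop
endfacet
facet normal -0.619 -0.532 -0.577
outer loop
vertex 1.191 3.653 1.703
vertex 2.005 3.159 1.285
vertex 1.448 2.897 2.124
endloop
endfacet
facet normal -0.285 0.391 0.875
outer loop
vertex 1.191 3.653 1.703
vertex 1.448 2.897 2.124
vertex 2.915 3.941 2.135
endloop
endfacet
facet normal -0.620 -0.532 -0.577
outer loop
vertex 1.448 2.897 2.124
vertex 2.005 3.159 1.285
vertex 2.124 2.338 1.913
endloop
endfacet
facet normal 0.136 -0.202 0.970
outer loop
vertex 1.448 2.897 2.124
vertex 2.124 2.338 1.913
vertex 2.915 3.941 2.135
endloop
endfacet
facet normal -0.619 -0.532 -0.578
outer loop
vertex 2.124 2.338 1.913
vertex 2.005 3.159 1.285
vertex 2.711 2.397 1.23
endloop
endfacet
facet normal 0.704 -0.426 0.568
outer loop
vertex 2.124 2.338 1.913
vertex 2.711 2.397 1.23
vertex 2.915 3.941 2.135
endloop
endfacet
facet normal -0.316 -0.455 -0.832
outer loop
vertex 0.597 0.629 -1.451
vertex -0.267 1.131 -1.397
vertex 0.579 1.393 -1.862
endloop
endfacet
facet normal 0.948 -0.133 -0.289
outer loop
vertex 0.597 0.629 -1.451
vertex 0.579 1.393 -1.862
vertex 1.25 1.567 0.263
endloop
endfacet
facet normal 0.948 -0.133 -0.289
outer loop
vertex 1.25 1.567 0.263
vertex 0.579 1.393 -1.862
vertex 1.232 2.331 -0.148
endloop
endfacet
facet normal 0.317 0.455 0.832
outer loop
vertex 1.25 1.567 0.263
vertex 1.232 2.331 -0.148
vertex 0.387 2.069 0.317
endloop
endfacet
facet normal -0.316 -0.455 -0.832
outer loop
vertex 0.579 1.393 -1.862
vertex -0.267 1.131 -1.397
vertex -0.075 1.959 -1.923
endloop
endfacet
facet normal 0.575 0.605 -0.550
outer loop
vertex 0.579 1.393 -1.862
vertex -0.075 1.959 -1.923
vertex 1.232 2.331 -0.148
endloop
endfacet
facet normal 0.575 0.605 -0.550
outer loop
vertex 1.232 2.331 -0.148
vertex -0.075 1.959 -1.923
vertex 0.578 2.897 -0.209
endloop
endfacet
facet normal 0.317 0.456 0.832
outer loop
vertex 1.232 2.331 -0.148
vertex 0.578 2.897 -0.209
vertex 0.387 2.069 0.317
endloop
endfacet
facet normal -0.317 -0.455 -0.832
outer loop
vertex -0.075 1.959 -1.923
vertex -0.267 1.131 -1.397
vertex -0.873 1.902 -1.588
endloop
endfacet
facet normal -0.231 0.888 -0.398
outer loop
vertex -0.075 1.959 -1.923
vertex -0.873 1.902 -1.588
vertex 0.578 2.897 -0.209
endloop
endfacet
facet normal -0.231 0.888 -0.398
outer loop
vertex 0.578 2.897 -0.209
vertex -0.873 1.902 -1.588
vertex -0.22 2.84 0.126
endloop
endfacet
facet normal 0.317 0.455 0.832
outer loop
vertex 0.578 2.897 -0.209
vertex -0.22 2.84 0.126
vertex 0.387 2.069 0.317
endloop
endfacet
facet normal -0.317 -0.455 -0.832
outer loop
vertex -0.873 1.902 -1.588
vertex -0.267 1.131 -1.397
vertex -1.215 1.264 -1.109
endloop
endfacet
facet normal -0.863 0.503 0.054
outer loop
vertex -0.873 1.902 -1.588
vertex -1.215 1.264 -1.109
vertex -0.22 2.84 0.126
endloop
endfacet
facet normal -0.863 0.503 0.053
outer loop
vertex -0.22 2.84 0.126
vertex -1.215 1.264 -1.109
vertex -0.562 2.203 0.605
endloop
endfacet
facet normal 0.317 0.456 0.832
outer loop
vertex -0.22 2.84 0.126
vertex -0.562 2.203 0.605
vertex 0.387 2.069 0.317
endloop
endfacet
facet normal -0.317 -0.455 -0.832
outer loop
vertex -1.215 1.264 -1.109
vertex -0.267 1.131 -1.397
vertex -0.842 0.526 -0.847
endloop
endfacet
facet normal -0.845 -0.262 0.466
outer loop
vertex -1.215 1.264 -1.109
vertex -0.842 0.526 -0.847
vertex -0.562 2.203 0.605
endloop
endfacet
facet normal -0.846 -0.262 0.465
outer loop
vertex -0.562 2.203 0.605
vertex -0.842 0.526 -0.847
vertex -0.189 1.464 0.867
endloop
endfacet
facet normal 0.317 0.455 0.832
outer loop
vertex -0.562 2.203 0.605
vertex -0.189 1.464 0.867
vertex 0.387 2.069 0.317
endloop
endfacet
facet normal -0.317 -0.455 -0.832
outer loop
vertex -0.842 0.526 -0.847
vertex -0.267 1.131 -1.397
vertex -0.036 0.243 -0.999
endloop
endfacet
facet normal -0.192 -0.828 0.526
outer loop
vertex -0.842 0.526 -0.847
vertex -0.036 0.243 -0.999
vertex -0.189 1.464 0.867
endloop
endfacet
facet normal -0.192 -0.828 0.526
outer loop
vertex -0.189 1.464 0.867
vertex -0.036 0.243 -0.999
vertex 0.617 1.181 0.715
endloop
endfacet
facet normal 0.317 0.455 0.832
outer loop
vertex -0.189 1.464 0.867
vertex 0.617 1.181 0.715
vertex 0.387 2.069 0.317
endloop
endfacet
facet normal -0.317 -0.455 -0.832
outer loop
vertex -0.036 0.243 -0.999
vertex -0.267 1.131 -1.397
vertex 0.597 0.629 -1.451
endloop
endfacet
facet normal 0.607 -0.772 0.191
outer loop
vertex -0.036 0.243 -0.999
vertex 0.597 0.629 -1.451
vertex 0.617 1.181 0.715
endloop
endfacet
facet normal 0.607 -0.772 0.191
outer loop
vertex 0.617 1.181 0.715
vertex 0.597 0.629 -1.451
vertex 1.25 1.567 0.263
endloop
endfacet
facet normal 0.317 0.455 0.832
outer loop
vertex 0.617 1.181 0.715
vertex 1.25 1.567 0.263
vertex 0.387 2.069 0.317
endloop
endfacet

endsolid


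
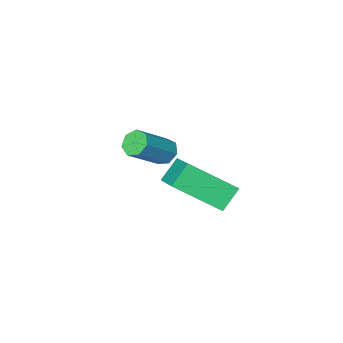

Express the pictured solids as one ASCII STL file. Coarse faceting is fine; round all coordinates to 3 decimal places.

solid 
facet normal -0.785 -0.094 -0.613
outer loop
vertex -3.323 -3.059 0.124
vertex -3.615 -2.669 0.438
vertex -3.269 -2.58 -0.019
endloop
endfacet
facet normal 0.611 -0.289 -0.737
outer loop
vertex -3.323 -3.059 0.124
vertex -3.269 -2.58 -0.019
vertex -2.013 -2.901 1.148
endloop
endfacet
facet normal 0.611 -0.289 -0.737
outer loop
vertex -2.013 -2.901 1.148
vertex -3.269 -2.58 -0.019
vertex -1.959 -2.422 1.005
endloop
endfacet
facet normal 0.785 0.094 0.613
outer loop
vertex -2.013 -2.901 1.148
vertex -1.959 -2.422 1.005
vertex -2.305 -2.511 1.462
endloop
endfacet
facet normal -0.785 -0.094 -0.613
outer loop
vertex -3.269 -2.58 -0.019
vertex -3.615 -2.669 0.438
vertex -3.476 -2.167 0.183
endloop
endfacet
facet normal 0.464 0.566 -0.681
outer loop
vertex -3.269 -2.58 -0.019
vertex -3.476 -2.167 0.183
vertex -1.959 -2.422 1.005
endloop
endfacet
facet normal 0.465 0.565 -0.682
outer loop
vertex -1.959 -2.422 1.005
vertex -3.476 -2.167 0.183
vertex -2.166 -2.009 1.206
endloop
endfacet
facet normal 0.785 0.095 0.613
outer loop
vertex -1.959 -2.422 1.005
vertex -2.166 -2.009 1.206
vertex -2.305 -2.511 1.462
endloop
endfacet
facet normal -0.785 -0.094 -0.613
outer loop
vertex -3.476 -2.167 0.183
vertex -3.615 -2.669 0.438
vertex -3.787 -2.133 0.576
endloop
endfacet
facet normal -0.033 0.993 -0.112
outer loop
vertex -3.476 -2.167 0.183
vertex -3.787 -2.133 0.576
vertex -2.166 -2.009 1.206
endloop
endfacet
facet normal -0.033 0.993 -0.111
outer loop
vertex -2.166 -2.009 1.206
vertex -3.787 -2.133 0.576
vertex -2.477 -1.975 1.6
endloop
endfacet
facet normal 0.785 0.095 0.612
outer loop
vertex -2.166 -2.009 1.206
vertex -2.477 -1.975 1.6
vertex -2.305 -2.511 1.462
endloop
endfacet
facet normal -0.785 -0.094 -0.612
outer loop
vertex -3.787 -2.133 0.576
vertex -3.615 -2.669 0.438
vertex -3.969 -2.502 0.866
endloop
endfacet
facet normal -0.504 0.674 0.541
outer loop
vertex -3.787 -2.133 0.576
vertex -3.969 -2.502 0.866
vertex -2.477 -1.975 1.6
endloop
endfacet
facet normal -0.504 0.674 0.541
outer loop
vertex -2.477 -1.975 1.6
vertex -3.969 -2.502 0.866
vertex -2.659 -2.344 1.89
endloop
endfacet
facet normal 0.785 0.094 0.612
outer loop
vertex -2.477 -1.975 1.6
vertex -2.659 -2.344 1.89
vertex -2.305 -2.511 1.462
endloop
endfacet
facet normal -0.785 -0.095 -0.612
outer loop
vertex -3.969 -2.502 0.866
vertex -3.615 -2.669 0.438
vertex -3.884 -2.997 0.834
endloop
endfacet
facet normal -0.597 -0.153 0.787
outer loop
vertex -3.969 -2.502 0.866
vertex -3.884 -2.997 0.834
vertex -2.659 -2.344 1.89
endloop
endfacet
facet normal -0.596 -0.155 0.788
outer loop
vertex -2.659 -2.344 1.89
vertex -3.884 -2.997 0.834
vertex -2.574 -2.839 1.857
endloop
endfacet
facet normal 0.785 0.094 0.613
outer loop
vertex -2.659 -2.344 1.89
vertex -2.574 -2.839 1.857
vertex -2.305 -2.511 1.462
endloop
endfacet
facet normal -0.786 -0.094 -0.611
outer loop
vertex -3.884 -2.997 0.834
vertex -3.615 -2.669 0.438
vertex -3.597 -3.245 0.503
endloop
endfacet
facet normal -0.240 -0.865 0.440
outer loop
vertex -3.884 -2.997 0.834
vertex -3.597 -3.245 0.503
vertex -2.574 -2.839 1.857
endloop
endfacet
facet normal -0.240 -0.865 0.441
outer loop
vertex -2.574 -2.839 1.857
vertex -3.597 -3.245 0.503
vertex -2.287 -3.087 1.527
endloop
endfacet
facet normal 0.785 0.094 0.612
outer loop
vertex -2.574 -2.839 1.857
vertex -2.287 -3.087 1.527
vertex -2.305 -2.511 1.462
endloop
endfacet
facet normal -0.784 -0.094 -0.613
outer loop
vertex -3.597 -3.245 0.503
vertex -3.615 -2.669 0.438
vertex -3.323 -3.059 0.124
endloop
endfacet
facet normal 0.298 -0.924 -0.238
outer loop
vertex -3.597 -3.245 0.503
vertex -3.323 -3.059 0.124
vertex -2.287 -3.087 1.527
endloop
endfacet
facet normal 0.298 -0.924 -0.238
outer loop
vertex -2.287 -3.087 1.527
vertex -3.323 -3.059 0.124
vertex -2.013 -2.901 1.148
endloop
endfacet
facet normal 0.784 0.094 0.613
outer loop
vertex -2.287 -3.087 1.527
vertex -2.013 -2.901 1.148
vertex -2.305 -2.511 1.462
endloop
endfacet
facet normal -0.657 0.520 -0.546
outer loop
vertex -3.44 2.218 1.577
vertex -2.715 2.367 0.846
vertex -3.94 0.753 0.783
endloop
endfacet
facet normal -0.697 -0.143 0.703
outer loop
vertex -2.625 -0.287 1.874
vertex -3.44 2.218 1.577
vertex -3.94 0.753 0.783
endloop
endfacet
facet normal -0.657 0.520 -0.546
outer loop
vertex -3.94 0.753 0.783
vertex -2.715 2.367 0.846
vertex -3.215 0.902 0.052
endloop
endfacet
facet normal -0.287 -0.842 -0.457
outer loop
vertex -3.215 0.902 0.052
vertex -2.625 -0.287 1.874
vertex -3.94 0.753 0.783
endloop
endfacet
facet normal 0.287 0.842 0.457
outer loop
vertex -3.44 2.218 1.577
vertex -1.4 1.327 1.937
vertex -2.715 2.367 0.846
endloop
endfacet
facet normal -0.697 -0.143 0.703
outer loop
vertex -2.125 1.178 2.668
vertex -3.44 2.218 1.577
vertex -2.625 -0.287 1.874
endloop
endfacet
facet normal 0.287 0.842 0.457
outer loop
vertex -2.125 1.178 2.668
vertex -1.4 1.327 1.937
vertex -3.44 2.218 1.577
endloop
endfacet
facet normal 0.697 0.143 -0.703
outer loop
vertex -2.715 2.367 0.846
vertex -1.4 1.327 1.937
vertex -3.215 0.902 0.052
endloop
endfacet
facet normal -0.287 -0.842 -0.457
outer loop
vertex -1.9 -0.138 1.143
vertex -2.625 -0.287 1.874
vertex -3.215 0.902 0.052
endloop
endfacet
facet normal 0.697 0.143 -0.703
outer loop
vertex -3.215 0.902 0.052
vertex -1.4 1.327 1.937
vertex -1.9 -0.138 1.143
endloop
endfacet
facet normal 0.657 -0.520 0.546
outer loop
vertex -1.9 -0.138 1.143
vertex -2.125 1.178 2.668
vertex -2.625 -0.287 1.874
endloop
endfacet
facet normal 0.657 -0.520 0.546
outer loop
vertex -1.4 1.327 1.937
vertex -2.125 1.178 2.668
vertex -1.9 -0.138 1.143
endloop
endfacet

endsolid
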